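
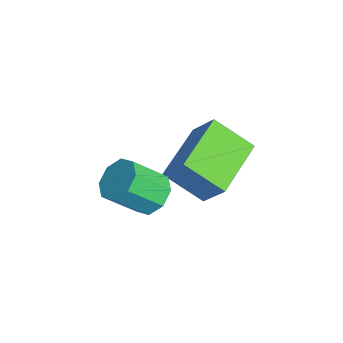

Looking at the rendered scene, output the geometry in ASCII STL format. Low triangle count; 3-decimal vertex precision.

solid 
facet normal -0.017 0.717 -0.697
outer loop
vertex 4.127 -2.688 -3.651
vertex 3.821 -3.052 -4.018
vertex 3.673 -2.648 -3.599
endloop
endfacet
facet normal 0.142 0.692 0.708
outer loop
vertex 4.127 -2.688 -3.651
vertex 3.673 -2.648 -3.599
vertex 4.145 -3.505 -2.856
endloop
endfacet
facet normal 0.143 0.692 0.707
outer loop
vertex 4.145 -3.505 -2.856
vertex 3.673 -2.648 -3.599
vertex 3.69 -3.464 -2.804
endloop
endfacet
facet normal 0.015 -0.716 0.698
outer loop
vertex 4.145 -3.505 -2.856
vertex 3.69 -3.464 -2.804
vertex 3.839 -3.868 -3.222
endloop
endfacet
facet normal -0.015 0.717 -0.697
outer loop
vertex 3.673 -2.648 -3.599
vertex 3.821 -3.052 -4.018
vertex 3.305 -2.844 -3.793
endloop
endfacet
facet normal -0.600 0.552 0.579
outer loop
vertex 3.673 -2.648 -3.599
vertex 3.305 -2.844 -3.793
vertex 3.69 -3.464 -2.804
endloop
endfacet
facet normal -0.602 0.550 0.579
outer loop
vertex 3.69 -3.464 -2.804
vertex 3.305 -2.844 -3.793
vertex 3.323 -3.661 -2.998
endloop
endfacet
facet normal 0.016 -0.716 0.698
outer loop
vertex 3.69 -3.464 -2.804
vertex 3.323 -3.661 -2.998
vertex 3.839 -3.868 -3.222
endloop
endfacet
facet normal -0.016 0.716 -0.698
outer loop
vertex 3.305 -2.844 -3.793
vertex 3.821 -3.052 -4.018
vertex 3.24 -3.162 -4.118
endloop
endfacet
facet normal -0.990 0.088 0.112
outer loop
vertex 3.305 -2.844 -3.793
vertex 3.24 -3.162 -4.118
vertex 3.323 -3.661 -2.998
endloop
endfacet
facet normal -0.990 0.088 0.112
outer loop
vertex 3.323 -3.661 -2.998
vertex 3.24 -3.162 -4.118
vertex 3.258 -3.978 -3.323
endloop
endfacet
facet normal 0.015 -0.717 0.697
outer loop
vertex 3.323 -3.661 -2.998
vertex 3.258 -3.978 -3.323
vertex 3.839 -3.868 -3.222
endloop
endfacet
facet normal -0.016 0.716 -0.698
outer loop
vertex 3.24 -3.162 -4.118
vertex 3.821 -3.052 -4.018
vertex 3.515 -3.415 -4.384
endloop
endfacet
facet normal -0.800 -0.427 -0.421
outer loop
vertex 3.24 -3.162 -4.118
vertex 3.515 -3.415 -4.384
vertex 3.258 -3.978 -3.323
endloop
endfacet
facet normal -0.801 -0.427 -0.420
outer loop
vertex 3.258 -3.978 -3.323
vertex 3.515 -3.415 -4.384
vertex 3.533 -4.232 -3.589
endloop
endfacet
facet normal 0.014 -0.716 0.698
outer loop
vertex 3.258 -3.978 -3.323
vertex 3.533 -4.232 -3.589
vertex 3.839 -3.868 -3.222
endloop
endfacet
facet normal -0.015 0.716 -0.698
outer loop
vertex 3.515 -3.415 -4.384
vertex 3.821 -3.052 -4.018
vertex 3.97 -3.456 -4.436
endloop
endfacet
facet normal -0.143 -0.692 -0.708
outer loop
vertex 3.515 -3.415 -4.384
vertex 3.97 -3.456 -4.436
vertex 3.533 -4.232 -3.589
endloop
endfacet
facet normal -0.142 -0.692 -0.708
outer loop
vertex 3.533 -4.232 -3.589
vertex 3.97 -3.456 -4.436
vertex 3.987 -4.272 -3.641
endloop
endfacet
facet normal 0.017 -0.717 0.697
outer loop
vertex 3.533 -4.232 -3.589
vertex 3.987 -4.272 -3.641
vertex 3.839 -3.868 -3.222
endloop
endfacet
facet normal -0.016 0.716 -0.698
outer loop
vertex 3.97 -3.456 -4.436
vertex 3.821 -3.052 -4.018
vertex 4.337 -3.259 -4.242
endloop
endfacet
facet normal 0.602 -0.551 -0.578
outer loop
vertex 3.97 -3.456 -4.436
vertex 4.337 -3.259 -4.242
vertex 3.987 -4.272 -3.641
endloop
endfacet
facet normal 0.600 -0.551 -0.580
outer loop
vertex 3.987 -4.272 -3.641
vertex 4.337 -3.259 -4.242
vertex 4.355 -4.076 -3.447
endloop
endfacet
facet normal 0.015 -0.717 0.697
outer loop
vertex 3.987 -4.272 -3.641
vertex 4.355 -4.076 -3.447
vertex 3.839 -3.868 -3.222
endloop
endfacet
facet normal -0.015 0.717 -0.697
outer loop
vertex 4.337 -3.259 -4.242
vertex 3.821 -3.052 -4.018
vertex 4.402 -2.942 -3.917
endloop
endfacet
facet normal 0.990 -0.088 -0.112
outer loop
vertex 4.337 -3.259 -4.242
vertex 4.402 -2.942 -3.917
vertex 4.355 -4.076 -3.447
endloop
endfacet
facet normal 0.990 -0.088 -0.112
outer loop
vertex 4.355 -4.076 -3.447
vertex 4.402 -2.942 -3.917
vertex 4.42 -3.758 -3.122
endloop
endfacet
facet normal 0.016 -0.716 0.698
outer loop
vertex 4.355 -4.076 -3.447
vertex 4.42 -3.758 -3.122
vertex 3.839 -3.868 -3.222
endloop
endfacet
facet normal -0.014 0.716 -0.698
outer loop
vertex 4.402 -2.942 -3.917
vertex 3.821 -3.052 -4.018
vertex 4.127 -2.688 -3.651
endloop
endfacet
facet normal 0.801 0.427 0.420
outer loop
vertex 4.402 -2.942 -3.917
vertex 4.127 -2.688 -3.651
vertex 4.42 -3.758 -3.122
endloop
endfacet
facet normal 0.800 0.427 0.421
outer loop
vertex 4.42 -3.758 -3.122
vertex 4.127 -2.688 -3.651
vertex 4.145 -3.505 -2.856
endloop
endfacet
facet normal 0.016 -0.716 0.698
outer loop
vertex 4.42 -3.758 -3.122
vertex 4.145 -3.505 -2.856
vertex 3.839 -3.868 -3.222
endloop
endfacet
facet normal -0.433 -0.687 0.584
outer loop
vertex 3.627 -2.276 -3.259
vertex 2.421 -1.232 -2.925
vertex 3.082 -2.64 -4.092
endloop
endfacet
facet normal 0.740 -0.640 -0.205
outer loop
vertex 3.619 -1.788 -4.815
vertex 3.627 -2.276 -3.259
vertex 3.082 -2.64 -4.092
endloop
endfacet
facet normal -0.434 -0.687 0.583
outer loop
vertex 3.082 -2.64 -4.092
vertex 2.421 -1.232 -2.925
vertex 1.876 -1.595 -3.758
endloop
endfacet
facet normal -0.515 -0.343 -0.786
outer loop
vertex 1.876 -1.595 -3.758
vertex 3.619 -1.788 -4.815
vertex 3.082 -2.64 -4.092
endloop
endfacet
facet normal 0.514 0.343 0.786
outer loop
vertex 3.627 -2.276 -3.259
vertex 2.958 -0.38 -3.648
vertex 2.421 -1.232 -2.925
endloop
endfacet
facet normal 0.740 -0.641 -0.205
outer loop
vertex 4.164 -1.425 -3.982
vertex 3.627 -2.276 -3.259
vertex 3.619 -1.788 -4.815
endloop
endfacet
facet normal 0.515 0.343 0.786
outer loop
vertex 4.164 -1.425 -3.982
vertex 2.958 -0.38 -3.648
vertex 3.627 -2.276 -3.259
endloop
endfacet
facet normal -0.740 0.640 0.205
outer loop
vertex 2.421 -1.232 -2.925
vertex 2.958 -0.38 -3.648
vertex 1.876 -1.595 -3.758
endloop
endfacet
facet normal -0.515 -0.343 -0.786
outer loop
vertex 2.413 -0.744 -4.481
vertex 3.619 -1.788 -4.815
vertex 1.876 -1.595 -3.758
endloop
endfacet
facet normal -0.740 0.641 0.204
outer loop
vertex 1.876 -1.595 -3.758
vertex 2.958 -0.38 -3.648
vertex 2.413 -0.744 -4.481
endloop
endfacet
facet normal 0.433 0.687 -0.583
outer loop
vertex 2.413 -0.744 -4.481
vertex 4.164 -1.425 -3.982
vertex 3.619 -1.788 -4.815
endloop
endfacet
facet normal 0.433 0.687 -0.584
outer loop
vertex 2.958 -0.38 -3.648
vertex 4.164 -1.425 -3.982
vertex 2.413 -0.744 -4.481
endloop
endfacet

endsolid


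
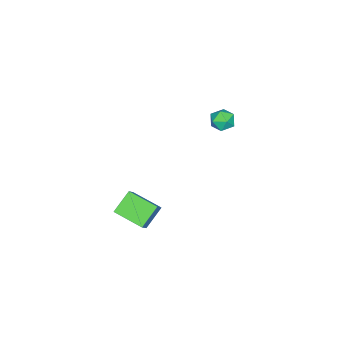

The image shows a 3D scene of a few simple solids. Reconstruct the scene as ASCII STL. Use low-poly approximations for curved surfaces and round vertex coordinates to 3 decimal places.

solid 
facet normal -0.909 0.306 0.284
outer loop
vertex -4.272 3.755 -1.721
vertex -4.255 3.232 -1.102
vertex -3.971 3.985 -1.005
endloop
endfacet
facet normal -0.551 0.834 -0.036
outer loop
vertex -4.272 3.755 -1.721
vertex -3.971 3.985 -1.005
vertex -3.598 4.202 -1.69
endloop
endfacet
facet normal -0.377 0.616 -0.692
outer loop
vertex -4.272 3.755 -1.721
vertex -3.598 4.202 -1.69
vertex -3.651 3.584 -2.211
endloop
endfacet
facet normal -0.627 -0.048 -0.778
outer loop
vertex -4.272 3.755 -1.721
vertex -3.651 3.584 -2.211
vertex -4.057 2.985 -1.847
endloop
endfacet
facet normal -0.955 -0.238 -0.175
outer loop
vertex -4.272 3.755 -1.721
vertex -4.057 2.985 -1.847
vertex -4.255 3.232 -1.102
endloop
endfacet
facet normal 0.055 0.943 0.328
outer loop
vertex -3.598 4.202 -1.69
vertex -3.971 3.985 -1.005
vertex -3.163 3.955 -1.053
endloop
endfacet
facet normal -0.526 0.089 0.846
outer loop
vertex -3.971 3.985 -1.005
vertex -4.255 3.232 -1.102
vertex -3.569 3.356 -0.689
endloop
endfacet
facet normal -0.601 -0.793 0.103
outer loop
vertex -4.255 3.232 -1.102
vertex -4.057 2.985 -1.847
vertex -3.622 2.738 -1.21
endloop
endfacet
facet normal -0.070 -0.483 -0.873
outer loop
vertex -4.057 2.985 -1.847
vertex -3.651 3.584 -2.211
vertex -3.249 2.955 -1.895
endloop
endfacet
facet normal 0.335 0.590 -0.734
outer loop
vertex -3.651 3.584 -2.211
vertex -3.598 4.202 -1.69
vertex -2.965 3.708 -1.798
endloop
endfacet
facet normal 0.627 0.048 0.778
outer loop
vertex -2.948 3.185 -1.179
vertex -3.163 3.955 -1.053
vertex -3.569 3.356 -0.689
endloop
endfacet
facet normal 0.377 -0.616 0.692
outer loop
vertex -2.948 3.185 -1.179
vertex -3.569 3.356 -0.689
vertex -3.622 2.738 -1.21
endloop
endfacet
facet normal 0.551 -0.834 0.036
outer loop
vertex -2.948 3.185 -1.179
vertex -3.622 2.738 -1.21
vertex -3.249 2.955 -1.895
endloop
endfacet
facet normal 0.909 -0.306 -0.284
outer loop
vertex -2.948 3.185 -1.179
vertex -3.249 2.955 -1.895
vertex -2.965 3.708 -1.798
endloop
endfacet
facet normal 0.955 0.238 0.175
outer loop
vertex -2.948 3.185 -1.179
vertex -2.965 3.708 -1.798
vertex -3.163 3.955 -1.053
endloop
endfacet
facet normal 0.070 0.483 0.873
outer loop
vertex -3.569 3.356 -0.689
vertex -3.163 3.955 -1.053
vertex -3.971 3.985 -1.005
endloop
endfacet
facet normal -0.335 -0.590 0.734
outer loop
vertex -3.622 2.738 -1.21
vertex -3.569 3.356 -0.689
vertex -4.255 3.232 -1.102
endloop
endfacet
facet normal -0.055 -0.943 -0.328
outer loop
vertex -3.249 2.955 -1.895
vertex -3.622 2.738 -1.21
vertex -4.057 2.985 -1.847
endloop
endfacet
facet normal 0.526 -0.089 -0.846
outer loop
vertex -2.965 3.708 -1.798
vertex -3.249 2.955 -1.895
vertex -3.651 3.584 -2.211
endloop
endfacet
facet normal 0.601 0.793 -0.103
outer loop
vertex -3.163 3.955 -1.053
vertex -2.965 3.708 -1.798
vertex -3.598 4.202 -1.69
endloop
endfacet
facet normal -0.663 -0.147 -0.734
outer loop
vertex 2.784 1.273 -3.422
vertex 2.901 3.031 -3.88
vertex 3.91 0.95 -4.375
endloop
endfacet
facet normal -0.064 -0.966 0.251
outer loop
vertex 4.719 1.129 -3.48
vertex 2.784 1.273 -3.422
vertex 3.91 0.95 -4.375
endloop
endfacet
facet normal -0.663 -0.147 -0.734
outer loop
vertex 3.91 0.95 -4.375
vertex 2.901 3.031 -3.88
vertex 4.027 2.708 -4.833
endloop
endfacet
facet normal 0.746 -0.214 -0.631
outer loop
vertex 4.027 2.708 -4.833
vertex 4.719 1.129 -3.48
vertex 3.91 0.95 -4.375
endloop
endfacet
facet normal -0.746 0.214 0.631
outer loop
vertex 2.784 1.273 -3.422
vertex 3.71 3.21 -2.985
vertex 2.901 3.031 -3.88
endloop
endfacet
facet normal -0.064 -0.966 0.251
outer loop
vertex 3.593 1.452 -2.527
vertex 2.784 1.273 -3.422
vertex 4.719 1.129 -3.48
endloop
endfacet
facet normal -0.746 0.214 0.631
outer loop
vertex 3.593 1.452 -2.527
vertex 3.71 3.21 -2.985
vertex 2.784 1.273 -3.422
endloop
endfacet
facet normal 0.064 0.966 -0.251
outer loop
vertex 2.901 3.031 -3.88
vertex 3.71 3.21 -2.985
vertex 4.027 2.708 -4.833
endloop
endfacet
facet normal 0.746 -0.214 -0.631
outer loop
vertex 4.836 2.887 -3.938
vertex 4.719 1.129 -3.48
vertex 4.027 2.708 -4.833
endloop
endfacet
facet normal 0.064 0.966 -0.251
outer loop
vertex 4.027 2.708 -4.833
vertex 3.71 3.21 -2.985
vertex 4.836 2.887 -3.938
endloop
endfacet
facet normal 0.663 0.147 0.734
outer loop
vertex 4.836 2.887 -3.938
vertex 3.593 1.452 -2.527
vertex 4.719 1.129 -3.48
endloop
endfacet
facet normal 0.663 0.147 0.734
outer loop
vertex 3.71 3.21 -2.985
vertex 3.593 1.452 -2.527
vertex 4.836 2.887 -3.938
endloop
endfacet

endsolid


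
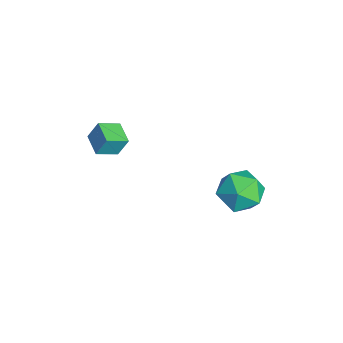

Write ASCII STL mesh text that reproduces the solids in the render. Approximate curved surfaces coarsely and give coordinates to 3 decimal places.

solid 
facet normal 0.307 0.913 0.267
outer loop
vertex 2.923 3.242 0.968
vertex 3.228 2.854 1.943
vertex 3.938 2.859 1.111
endloop
endfacet
facet normal 0.371 0.819 -0.437
outer loop
vertex 2.923 3.242 0.968
vertex 3.938 2.859 1.111
vertex 3.388 2.62 0.197
endloop
endfacet
facet normal -0.274 0.661 -0.699
outer loop
vertex 2.923 3.242 0.968
vertex 3.388 2.62 0.197
vertex 2.339 2.467 0.464
endloop
endfacet
facet normal -0.737 0.657 -0.156
outer loop
vertex 2.923 3.242 0.968
vertex 2.339 2.467 0.464
vertex 2.24 2.612 1.543
endloop
endfacet
facet normal -0.378 0.813 0.442
outer loop
vertex 2.923 3.242 0.968
vertex 2.24 2.612 1.543
vertex 3.228 2.854 1.943
endloop
endfacet
facet normal 0.797 0.257 -0.547
outer loop
vertex 3.388 2.62 0.197
vertex 3.938 2.859 1.111
vertex 3.98 1.848 0.697
endloop
endfacet
facet normal 0.693 0.410 0.593
outer loop
vertex 3.938 2.859 1.111
vertex 3.228 2.854 1.943
vertex 3.881 1.993 1.776
endloop
endfacet
facet normal -0.415 0.248 0.875
outer loop
vertex 3.228 2.854 1.943
vertex 2.24 2.612 1.543
vertex 2.832 1.84 2.043
endloop
endfacet
facet normal -0.996 -0.004 -0.091
outer loop
vertex 2.24 2.612 1.543
vertex 2.339 2.467 0.464
vertex 2.282 1.601 1.129
endloop
endfacet
facet normal -0.247 0.001 -0.969
outer loop
vertex 2.339 2.467 0.464
vertex 3.388 2.62 0.197
vertex 2.992 1.606 0.297
endloop
endfacet
facet normal 0.737 -0.657 0.156
outer loop
vertex 3.297 1.218 1.272
vertex 3.98 1.848 0.697
vertex 3.881 1.993 1.776
endloop
endfacet
facet normal 0.274 -0.661 0.699
outer loop
vertex 3.297 1.218 1.272
vertex 3.881 1.993 1.776
vertex 2.832 1.84 2.043
endloop
endfacet
facet normal -0.371 -0.819 0.437
outer loop
vertex 3.297 1.218 1.272
vertex 2.832 1.84 2.043
vertex 2.282 1.601 1.129
endloop
endfacet
facet normal -0.307 -0.913 -0.267
outer loop
vertex 3.297 1.218 1.272
vertex 2.282 1.601 1.129
vertex 2.992 1.606 0.297
endloop
endfacet
facet normal 0.378 -0.813 -0.442
outer loop
vertex 3.297 1.218 1.272
vertex 2.992 1.606 0.297
vertex 3.98 1.848 0.697
endloop
endfacet
facet normal 0.996 0.004 0.091
outer loop
vertex 3.881 1.993 1.776
vertex 3.98 1.848 0.697
vertex 3.938 2.859 1.111
endloop
endfacet
facet normal 0.247 -0.001 0.969
outer loop
vertex 2.832 1.84 2.043
vertex 3.881 1.993 1.776
vertex 3.228 2.854 1.943
endloop
endfacet
facet normal -0.797 -0.257 0.547
outer loop
vertex 2.282 1.601 1.129
vertex 2.832 1.84 2.043
vertex 2.24 2.612 1.543
endloop
endfacet
facet normal -0.693 -0.410 -0.593
outer loop
vertex 2.992 1.606 0.297
vertex 2.282 1.601 1.129
vertex 2.339 2.467 0.464
endloop
endfacet
facet normal 0.415 -0.248 -0.875
outer loop
vertex 3.98 1.848 0.697
vertex 2.992 1.606 0.297
vertex 3.388 2.62 0.197
endloop
endfacet
facet normal -0.959 -0.231 0.166
outer loop
vertex -0.861 -3.017 2.217
vertex -1.159 -2.102 1.772
vertex -0.907 -3.466 1.325
endloop
endfacet
facet normal 0.281 -0.863 0.420
outer loop
vertex 0.119 -3.218 1.148
vertex -0.861 -3.017 2.217
vertex -0.907 -3.466 1.325
endloop
endfacet
facet normal -0.959 -0.231 0.165
outer loop
vertex -0.907 -3.466 1.325
vertex -1.159 -2.102 1.772
vertex -1.204 -2.551 0.88
endloop
endfacet
facet normal -0.045 -0.449 -0.892
outer loop
vertex -1.204 -2.551 0.88
vertex 0.119 -3.218 1.148
vertex -0.907 -3.466 1.325
endloop
endfacet
facet normal 0.045 0.449 0.892
outer loop
vertex -0.861 -3.017 2.217
vertex -0.133 -1.854 1.595
vertex -1.159 -2.102 1.772
endloop
endfacet
facet normal 0.281 -0.863 0.420
outer loop
vertex 0.164 -2.769 2.04
vertex -0.861 -3.017 2.217
vertex 0.119 -3.218 1.148
endloop
endfacet
facet normal 0.046 0.449 0.892
outer loop
vertex 0.164 -2.769 2.04
vertex -0.133 -1.854 1.595
vertex -0.861 -3.017 2.217
endloop
endfacet
facet normal -0.281 0.863 -0.420
outer loop
vertex -1.159 -2.102 1.772
vertex -0.133 -1.854 1.595
vertex -1.204 -2.551 0.88
endloop
endfacet
facet normal -0.046 -0.449 -0.892
outer loop
vertex -0.179 -2.303 0.703
vertex 0.119 -3.218 1.148
vertex -1.204 -2.551 0.88
endloop
endfacet
facet normal -0.281 0.863 -0.420
outer loop
vertex -1.204 -2.551 0.88
vertex -0.133 -1.854 1.595
vertex -0.179 -2.303 0.703
endloop
endfacet
facet normal 0.959 0.232 -0.165
outer loop
vertex -0.179 -2.303 0.703
vertex 0.164 -2.769 2.04
vertex 0.119 -3.218 1.148
endloop
endfacet
facet normal 0.959 0.231 -0.166
outer loop
vertex -0.133 -1.854 1.595
vertex 0.164 -2.769 2.04
vertex -0.179 -2.303 0.703
endloop
endfacet

endsolid


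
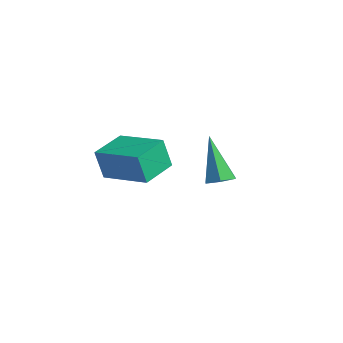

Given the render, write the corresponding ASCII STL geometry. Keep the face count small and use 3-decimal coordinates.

solid 
facet normal -0.941 -0.233 -0.245
outer loop
vertex 2.599 -4.418 -1.452
vertex 2.264 -3.176 -1.348
vertex 2.838 -4.265 -2.514
endloop
endfacet
facet normal 0.259 -0.962 -0.080
outer loop
vertex 4.456 -3.864 -2.092
vertex 2.599 -4.418 -1.452
vertex 2.838 -4.265 -2.514
endloop
endfacet
facet normal -0.941 -0.233 -0.245
outer loop
vertex 2.838 -4.265 -2.514
vertex 2.264 -3.176 -1.348
vertex 2.503 -3.023 -2.411
endloop
endfacet
facet normal 0.218 0.139 -0.966
outer loop
vertex 2.503 -3.023 -2.411
vertex 4.456 -3.864 -2.092
vertex 2.838 -4.265 -2.514
endloop
endfacet
facet normal -0.217 -0.140 0.966
outer loop
vertex 2.599 -4.418 -1.452
vertex 3.882 -2.775 -0.926
vertex 2.264 -3.176 -1.348
endloop
endfacet
facet normal 0.259 -0.962 -0.080
outer loop
vertex 4.217 -4.017 -1.029
vertex 2.599 -4.418 -1.452
vertex 4.456 -3.864 -2.092
endloop
endfacet
facet normal -0.218 -0.139 0.966
outer loop
vertex 4.217 -4.017 -1.029
vertex 3.882 -2.775 -0.926
vertex 2.599 -4.418 -1.452
endloop
endfacet
facet normal -0.259 0.962 0.080
outer loop
vertex 2.264 -3.176 -1.348
vertex 3.882 -2.775 -0.926
vertex 2.503 -3.023 -2.411
endloop
endfacet
facet normal 0.218 0.140 -0.966
outer loop
vertex 4.121 -2.622 -1.988
vertex 4.456 -3.864 -2.092
vertex 2.503 -3.023 -2.411
endloop
endfacet
facet normal -0.259 0.962 0.080
outer loop
vertex 2.503 -3.023 -2.411
vertex 3.882 -2.775 -0.926
vertex 4.121 -2.622 -1.988
endloop
endfacet
facet normal 0.941 0.233 0.245
outer loop
vertex 4.121 -2.622 -1.988
vertex 4.217 -4.017 -1.029
vertex 4.456 -3.864 -2.092
endloop
endfacet
facet normal 0.941 0.233 0.245
outer loop
vertex 3.882 -2.775 -0.926
vertex 4.217 -4.017 -1.029
vertex 4.121 -2.622 -1.988
endloop
endfacet
facet normal 0.490 -0.143 -0.860
outer loop
vertex 3.432 -0.07 -4.166
vertex 3.048 0.251 -4.438
vertex 3.513 0.492 -4.213
endloop
endfacet
facet normal 0.704 -0.042 0.709
outer loop
vertex 3.432 -0.07 -4.166
vertex 3.513 0.492 -4.213
vertex 2.152 0.509 -2.862
endloop
endfacet
facet normal 0.489 -0.140 -0.861
outer loop
vertex 3.513 0.492 -4.213
vertex 3.048 0.251 -4.438
vertex 3.128 0.813 -4.484
endloop
endfacet
facet normal 0.406 0.823 0.398
outer loop
vertex 3.513 0.492 -4.213
vertex 3.128 0.813 -4.484
vertex 2.152 0.509 -2.862
endloop
endfacet
facet normal 0.489 -0.140 -0.861
outer loop
vertex 3.128 0.813 -4.484
vertex 3.048 0.251 -4.438
vertex 2.663 0.572 -4.709
endloop
endfacet
facet normal -0.425 0.901 -0.087
outer loop
vertex 3.128 0.813 -4.484
vertex 2.663 0.572 -4.709
vertex 2.152 0.509 -2.862
endloop
endfacet
facet normal 0.488 -0.142 -0.861
outer loop
vertex 2.663 0.572 -4.709
vertex 3.048 0.251 -4.438
vertex 2.583 0.01 -4.662
endloop
endfacet
facet normal -0.958 0.115 -0.261
outer loop
vertex 2.663 0.572 -4.709
vertex 2.583 0.01 -4.662
vertex 2.152 0.509 -2.862
endloop
endfacet
facet normal 0.488 -0.142 -0.861
outer loop
vertex 2.583 0.01 -4.662
vertex 3.048 0.251 -4.438
vertex 2.967 -0.311 -4.391
endloop
endfacet
facet normal -0.661 -0.749 0.049
outer loop
vertex 2.583 0.01 -4.662
vertex 2.967 -0.311 -4.391
vertex 2.152 0.509 -2.862
endloop
endfacet
facet normal 0.490 -0.143 -0.860
outer loop
vertex 2.967 -0.311 -4.391
vertex 3.048 0.251 -4.438
vertex 3.432 -0.07 -4.166
endloop
endfacet
facet normal 0.170 -0.828 0.535
outer loop
vertex 2.967 -0.311 -4.391
vertex 3.432 -0.07 -4.166
vertex 2.152 0.509 -2.862
endloop
endfacet

endsolid


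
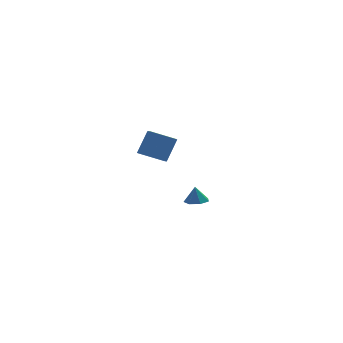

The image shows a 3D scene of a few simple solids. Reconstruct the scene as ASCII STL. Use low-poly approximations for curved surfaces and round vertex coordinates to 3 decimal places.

solid 
facet normal -0.480 -0.313 -0.820
outer loop
vertex -0.943 3.06 -3.118
vertex -0.572 4.594 -3.92
vertex 0.599 2.356 -3.752
endloop
endfacet
facet normal -0.209 -0.866 0.453
outer loop
vertex 1.472 2.926 -2.26
vertex -0.943 3.06 -3.118
vertex 0.599 2.356 -3.752
endloop
endfacet
facet normal -0.480 -0.313 -0.820
outer loop
vertex 0.599 2.356 -3.752
vertex -0.572 4.594 -3.92
vertex 0.97 3.89 -4.554
endloop
endfacet
facet normal 0.852 -0.389 -0.350
outer loop
vertex 0.97 3.89 -4.554
vertex 1.472 2.926 -2.26
vertex 0.599 2.356 -3.752
endloop
endfacet
facet normal -0.852 0.389 0.350
outer loop
vertex -0.943 3.06 -3.118
vertex 0.301 5.164 -2.428
vertex -0.572 4.594 -3.92
endloop
endfacet
facet normal -0.209 -0.866 0.453
outer loop
vertex -0.07 3.63 -1.626
vertex -0.943 3.06 -3.118
vertex 1.472 2.926 -2.26
endloop
endfacet
facet normal -0.852 0.389 0.350
outer loop
vertex -0.07 3.63 -1.626
vertex 0.301 5.164 -2.428
vertex -0.943 3.06 -3.118
endloop
endfacet
facet normal 0.209 0.866 -0.453
outer loop
vertex -0.572 4.594 -3.92
vertex 0.301 5.164 -2.428
vertex 0.97 3.89 -4.554
endloop
endfacet
facet normal 0.852 -0.389 -0.350
outer loop
vertex 1.843 4.46 -3.062
vertex 1.472 2.926 -2.26
vertex 0.97 3.89 -4.554
endloop
endfacet
facet normal 0.209 0.866 -0.453
outer loop
vertex 0.97 3.89 -4.554
vertex 0.301 5.164 -2.428
vertex 1.843 4.46 -3.062
endloop
endfacet
facet normal 0.480 0.313 0.820
outer loop
vertex 1.843 4.46 -3.062
vertex -0.07 3.63 -1.626
vertex 1.472 2.926 -2.26
endloop
endfacet
facet normal 0.480 0.313 0.820
outer loop
vertex 0.301 5.164 -2.428
vertex -0.07 3.63 -1.626
vertex 1.843 4.46 -3.062
endloop
endfacet
facet normal 0.025 -0.200 -0.979
outer loop
vertex 0.791 -4.586 -3.57
vertex 0.233 -4.097 -3.684
vertex 0.973 -3.972 -3.691
endloop
endfacet
facet normal 0.798 -0.120 0.590
outer loop
vertex 0.791 -4.586 -3.57
vertex 0.973 -3.972 -3.691
vertex 0.207 -3.883 -2.636
endloop
endfacet
facet normal 0.025 -0.201 -0.979
outer loop
vertex 0.973 -3.972 -3.691
vertex 0.233 -4.097 -3.684
vertex 0.598 -3.453 -3.807
endloop
endfacet
facet normal 0.677 0.588 0.442
outer loop
vertex 0.973 -3.972 -3.691
vertex 0.598 -3.453 -3.807
vertex 0.207 -3.883 -2.636
endloop
endfacet
facet normal 0.024 -0.201 -0.979
outer loop
vertex 0.598 -3.453 -3.807
vertex 0.233 -4.097 -3.684
vertex -0.052 -3.419 -3.83
endloop
endfacet
facet normal 0.036 0.934 0.355
outer loop
vertex 0.598 -3.453 -3.807
vertex -0.052 -3.419 -3.83
vertex 0.207 -3.883 -2.636
endloop
endfacet
facet normal 0.026 -0.200 -0.979
outer loop
vertex -0.052 -3.419 -3.83
vertex 0.233 -4.097 -3.684
vertex -0.487 -3.896 -3.744
endloop
endfacet
facet normal -0.642 0.657 0.395
outer loop
vertex -0.052 -3.419 -3.83
vertex -0.487 -3.896 -3.744
vertex 0.207 -3.883 -2.636
endloop
endfacet
facet normal 0.025 -0.201 -0.979
outer loop
vertex -0.487 -3.896 -3.744
vertex 0.233 -4.097 -3.684
vertex -0.379 -4.524 -3.612
endloop
endfacet
facet normal -0.847 -0.034 0.531
outer loop
vertex -0.487 -3.896 -3.744
vertex -0.379 -4.524 -3.612
vertex 0.207 -3.883 -2.636
endloop
endfacet
facet normal 0.025 -0.200 -0.979
outer loop
vertex -0.379 -4.524 -3.612
vertex 0.233 -4.097 -3.684
vertex 0.189 -4.831 -3.535
endloop
endfacet
facet normal -0.424 -0.619 0.661
outer loop
vertex -0.379 -4.524 -3.612
vertex 0.189 -4.831 -3.535
vertex 0.207 -3.883 -2.636
endloop
endfacet
facet normal 0.025 -0.200 -0.979
outer loop
vertex 0.189 -4.831 -3.535
vertex 0.233 -4.097 -3.684
vertex 0.791 -4.586 -3.57
endloop
endfacet
facet normal 0.308 -0.658 0.687
outer loop
vertex 0.189 -4.831 -3.535
vertex 0.791 -4.586 -3.57
vertex 0.207 -3.883 -2.636
endloop
endfacet

endsolid


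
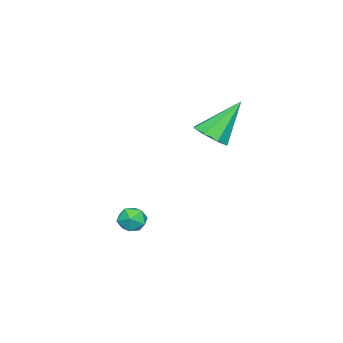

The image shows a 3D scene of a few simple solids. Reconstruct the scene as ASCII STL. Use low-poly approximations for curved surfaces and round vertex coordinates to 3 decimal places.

solid 
facet normal 0.445 -0.410 -0.796
outer loop
vertex -1.366 -0.759 0.479
vertex -1.936 -1.29 0.434
vertex -1.819 -0.58 0.134
endloop
endfacet
facet normal 0.292 0.950 0.109
outer loop
vertex -1.366 -0.759 0.479
vertex -1.819 -0.58 0.134
vertex -2.804 -0.49 1.986
endloop
endfacet
facet normal 0.445 -0.410 -0.796
outer loop
vertex -1.819 -0.58 0.134
vertex -1.936 -1.29 0.434
vertex -2.34 -0.816 -0.036
endloop
endfacet
facet normal -0.340 0.913 -0.225
outer loop
vertex -1.819 -0.58 0.134
vertex -2.34 -0.816 -0.036
vertex -2.804 -0.49 1.986
endloop
endfacet
facet normal 0.445 -0.410 -0.796
outer loop
vertex -2.34 -0.816 -0.036
vertex -1.936 -1.29 0.434
vertex -2.624 -1.33 0.07
endloop
endfacet
facet normal -0.866 0.423 -0.267
outer loop
vertex -2.34 -0.816 -0.036
vertex -2.624 -1.33 0.07
vertex -2.804 -0.49 1.986
endloop
endfacet
facet normal 0.445 -0.410 -0.796
outer loop
vertex -2.624 -1.33 0.07
vertex -1.936 -1.29 0.434
vertex -2.506 -1.821 0.389
endloop
endfacet
facet normal -0.974 -0.228 0.009
outer loop
vertex -2.624 -1.33 0.07
vertex -2.506 -1.821 0.389
vertex -2.804 -0.49 1.986
endloop
endfacet
facet normal 0.445 -0.410 -0.796
outer loop
vertex -2.506 -1.821 0.389
vertex -1.936 -1.29 0.434
vertex -2.053 -2.0 0.734
endloop
endfacet
facet normal -0.600 -0.666 0.443
outer loop
vertex -2.506 -1.821 0.389
vertex -2.053 -2.0 0.734
vertex -2.804 -0.49 1.986
endloop
endfacet
facet normal 0.445 -0.410 -0.796
outer loop
vertex -2.053 -2.0 0.734
vertex -1.936 -1.29 0.434
vertex -1.532 -1.764 0.904
endloop
endfacet
facet normal 0.031 -0.629 0.777
outer loop
vertex -2.053 -2.0 0.734
vertex -1.532 -1.764 0.904
vertex -2.804 -0.49 1.986
endloop
endfacet
facet normal 0.445 -0.410 -0.796
outer loop
vertex -1.532 -1.764 0.904
vertex -1.936 -1.29 0.434
vertex -1.247 -1.249 0.798
endloop
endfacet
facet normal 0.557 -0.140 0.819
outer loop
vertex -1.532 -1.764 0.904
vertex -1.247 -1.249 0.798
vertex -2.804 -0.49 1.986
endloop
endfacet
facet normal 0.445 -0.410 -0.796
outer loop
vertex -1.247 -1.249 0.798
vertex -1.936 -1.29 0.434
vertex -1.366 -0.759 0.479
endloop
endfacet
facet normal 0.664 0.514 0.542
outer loop
vertex -1.247 -1.249 0.798
vertex -1.366 -0.759 0.479
vertex -2.804 -0.49 1.986
endloop
endfacet
facet normal 0.357 0.211 0.910
outer loop
vertex -0.209 -3.19 -3.026
vertex -0.011 -3.796 -2.963
vertex 0.379 -3.356 -3.218
endloop
endfacet
facet normal 0.381 0.786 0.487
outer loop
vertex -0.209 -3.19 -3.026
vertex 0.379 -3.356 -3.218
vertex 0.024 -2.961 -3.578
endloop
endfacet
facet normal -0.283 0.922 0.263
outer loop
vertex -0.209 -3.19 -3.026
vertex 0.024 -2.961 -3.578
vertex -0.585 -3.157 -3.545
endloop
endfacet
facet normal -0.716 0.434 0.546
outer loop
vertex -0.209 -3.19 -3.026
vertex -0.585 -3.157 -3.545
vertex -0.607 -3.673 -3.164
endloop
endfacet
facet normal -0.321 -0.006 0.947
outer loop
vertex -0.209 -3.19 -3.026
vertex -0.607 -3.673 -3.164
vertex -0.011 -3.796 -2.963
endloop
endfacet
facet normal 0.778 0.623 -0.084
outer loop
vertex 0.024 -2.961 -3.578
vertex 0.379 -3.356 -3.218
vertex 0.367 -3.427 -3.856
endloop
endfacet
facet normal 0.738 -0.306 0.601
outer loop
vertex 0.379 -3.356 -3.218
vertex -0.011 -3.796 -2.963
vertex 0.345 -3.943 -3.475
endloop
endfacet
facet normal -0.359 -0.659 0.661
outer loop
vertex -0.011 -3.796 -2.963
vertex -0.607 -3.673 -3.164
vertex -0.264 -4.139 -3.442
endloop
endfacet
facet normal -0.999 0.052 0.013
outer loop
vertex -0.607 -3.673 -3.164
vertex -0.585 -3.157 -3.545
vertex -0.619 -3.744 -3.802
endloop
endfacet
facet normal -0.296 0.844 -0.448
outer loop
vertex -0.585 -3.157 -3.545
vertex 0.024 -2.961 -3.578
vertex -0.229 -3.304 -4.057
endloop
endfacet
facet normal 0.716 -0.434 -0.546
outer loop
vertex -0.031 -3.91 -3.994
vertex 0.367 -3.427 -3.856
vertex 0.345 -3.943 -3.475
endloop
endfacet
facet normal 0.283 -0.922 -0.263
outer loop
vertex -0.031 -3.91 -3.994
vertex 0.345 -3.943 -3.475
vertex -0.264 -4.139 -3.442
endloop
endfacet
facet normal -0.381 -0.786 -0.487
outer loop
vertex -0.031 -3.91 -3.994
vertex -0.264 -4.139 -3.442
vertex -0.619 -3.744 -3.802
endloop
endfacet
facet normal -0.357 -0.211 -0.910
outer loop
vertex -0.031 -3.91 -3.994
vertex -0.619 -3.744 -3.802
vertex -0.229 -3.304 -4.057
endloop
endfacet
facet normal 0.321 0.006 -0.947
outer loop
vertex -0.031 -3.91 -3.994
vertex -0.229 -3.304 -4.057
vertex 0.367 -3.427 -3.856
endloop
endfacet
facet normal 0.999 -0.052 -0.013
outer loop
vertex 0.345 -3.943 -3.475
vertex 0.367 -3.427 -3.856
vertex 0.379 -3.356 -3.218
endloop
endfacet
facet normal 0.296 -0.844 0.448
outer loop
vertex -0.264 -4.139 -3.442
vertex 0.345 -3.943 -3.475
vertex -0.011 -3.796 -2.963
endloop
endfacet
facet normal -0.778 -0.623 0.084
outer loop
vertex -0.619 -3.744 -3.802
vertex -0.264 -4.139 -3.442
vertex -0.607 -3.673 -3.164
endloop
endfacet
facet normal -0.738 0.306 -0.601
outer loop
vertex -0.229 -3.304 -4.057
vertex -0.619 -3.744 -3.802
vertex -0.585 -3.157 -3.545
endloop
endfacet
facet normal 0.359 0.659 -0.661
outer loop
vertex 0.367 -3.427 -3.856
vertex -0.229 -3.304 -4.057
vertex 0.024 -2.961 -3.578
endloop
endfacet

endsolid


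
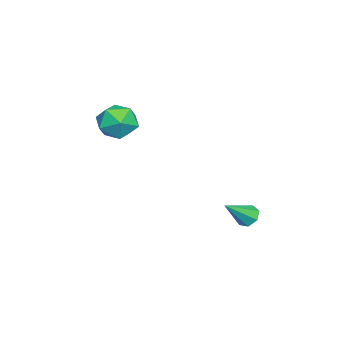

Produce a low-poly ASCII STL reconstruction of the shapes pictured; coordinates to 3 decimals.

solid 
facet normal -0.868 0.197 -0.457
outer loop
vertex -3.274 -3.133 0.4
vertex -3.772 -4.046 0.953
vertex -3.79 -2.977 1.447
endloop
endfacet
facet normal -0.490 0.794 -0.360
outer loop
vertex -3.274 -3.133 0.4
vertex -3.79 -2.977 1.447
vertex -2.764 -2.45 1.212
endloop
endfacet
facet normal 0.139 0.713 -0.687
outer loop
vertex -3.274 -3.133 0.4
vertex -2.764 -2.45 1.212
vertex -2.111 -3.193 0.573
endloop
endfacet
facet normal 0.150 0.065 -0.987
outer loop
vertex -3.274 -3.133 0.4
vertex -2.111 -3.193 0.573
vertex -2.734 -4.179 0.413
endloop
endfacet
facet normal -0.472 -0.254 -0.844
outer loop
vertex -3.274 -3.133 0.4
vertex -2.734 -4.179 0.413
vertex -3.772 -4.046 0.953
endloop
endfacet
facet normal -0.367 0.866 0.340
outer loop
vertex -2.764 -2.45 1.212
vertex -3.79 -2.977 1.447
vertex -2.946 -2.941 2.267
endloop
endfacet
facet normal -0.978 -0.101 0.182
outer loop
vertex -3.79 -2.977 1.447
vertex -3.772 -4.046 0.953
vertex -3.569 -3.927 2.107
endloop
endfacet
facet normal -0.338 -0.830 -0.444
outer loop
vertex -3.772 -4.046 0.953
vertex -2.734 -4.179 0.413
vertex -2.916 -4.67 1.468
endloop
endfacet
facet normal 0.669 -0.313 -0.674
outer loop
vertex -2.734 -4.179 0.413
vertex -2.111 -3.193 0.573
vertex -1.89 -4.143 1.233
endloop
endfacet
facet normal 0.650 0.735 -0.190
outer loop
vertex -2.111 -3.193 0.573
vertex -2.764 -2.45 1.212
vertex -1.908 -3.074 1.727
endloop
endfacet
facet normal -0.150 -0.065 0.987
outer loop
vertex -2.406 -3.987 2.28
vertex -2.946 -2.941 2.267
vertex -3.569 -3.927 2.107
endloop
endfacet
facet normal -0.139 -0.713 0.687
outer loop
vertex -2.406 -3.987 2.28
vertex -3.569 -3.927 2.107
vertex -2.916 -4.67 1.468
endloop
endfacet
facet normal 0.490 -0.794 0.360
outer loop
vertex -2.406 -3.987 2.28
vertex -2.916 -4.67 1.468
vertex -1.89 -4.143 1.233
endloop
endfacet
facet normal 0.868 -0.197 0.457
outer loop
vertex -2.406 -3.987 2.28
vertex -1.89 -4.143 1.233
vertex -1.908 -3.074 1.727
endloop
endfacet
facet normal 0.472 0.254 0.844
outer loop
vertex -2.406 -3.987 2.28
vertex -1.908 -3.074 1.727
vertex -2.946 -2.941 2.267
endloop
endfacet
facet normal -0.669 0.313 0.674
outer loop
vertex -3.569 -3.927 2.107
vertex -2.946 -2.941 2.267
vertex -3.79 -2.977 1.447
endloop
endfacet
facet normal -0.650 -0.735 0.190
outer loop
vertex -2.916 -4.67 1.468
vertex -3.569 -3.927 2.107
vertex -3.772 -4.046 0.953
endloop
endfacet
facet normal 0.367 -0.866 -0.340
outer loop
vertex -1.89 -4.143 1.233
vertex -2.916 -4.67 1.468
vertex -2.734 -4.179 0.413
endloop
endfacet
facet normal 0.978 0.101 -0.182
outer loop
vertex -1.908 -3.074 1.727
vertex -1.89 -4.143 1.233
vertex -2.111 -3.193 0.573
endloop
endfacet
facet normal 0.338 0.830 0.444
outer loop
vertex -2.946 -2.941 2.267
vertex -1.908 -3.074 1.727
vertex -2.764 -2.45 1.212
endloop
endfacet
facet normal -0.600 0.486 -0.635
outer loop
vertex -2.943 2.936 -4.864
vertex -3.487 2.782 -4.468
vertex -3.074 3.334 -4.436
endloop
endfacet
facet normal 0.922 0.381 -0.072
outer loop
vertex -2.943 2.936 -4.864
vertex -3.074 3.334 -4.436
vertex -2.393 1.898 -3.312
endloop
endfacet
facet normal -0.600 0.486 -0.635
outer loop
vertex -3.074 3.334 -4.436
vertex -3.487 2.782 -4.468
vertex -3.516 3.316 -4.032
endloop
endfacet
facet normal 0.486 0.670 0.561
outer loop
vertex -3.074 3.334 -4.436
vertex -3.516 3.316 -4.032
vertex -2.393 1.898 -3.312
endloop
endfacet
facet normal -0.600 0.486 -0.635
outer loop
vertex -3.516 3.316 -4.032
vertex -3.487 2.782 -4.468
vertex -3.936 2.895 -3.957
endloop
endfacet
facet normal -0.171 0.335 0.927
outer loop
vertex -3.516 3.316 -4.032
vertex -3.936 2.895 -3.957
vertex -2.393 1.898 -3.312
endloop
endfacet
facet normal -0.601 0.484 -0.635
outer loop
vertex -3.936 2.895 -3.957
vertex -3.487 2.782 -4.468
vertex -4.017 2.389 -4.266
endloop
endfacet
facet normal -0.551 -0.369 0.748
outer loop
vertex -3.936 2.895 -3.957
vertex -4.017 2.389 -4.266
vertex -2.393 1.898 -3.312
endloop
endfacet
facet normal -0.602 0.485 -0.635
outer loop
vertex -4.017 2.389 -4.266
vertex -3.487 2.782 -4.468
vertex -3.699 2.179 -4.728
endloop
endfacet
facet normal -0.371 -0.915 0.161
outer loop
vertex -4.017 2.389 -4.266
vertex -3.699 2.179 -4.728
vertex -2.393 1.898 -3.312
endloop
endfacet
facet normal -0.600 0.485 -0.636
outer loop
vertex -3.699 2.179 -4.728
vertex -3.487 2.782 -4.468
vertex -3.221 2.422 -4.994
endloop
endfacet
facet normal 0.234 -0.890 -0.392
outer loop
vertex -3.699 2.179 -4.728
vertex -3.221 2.422 -4.994
vertex -2.393 1.898 -3.312
endloop
endfacet
facet normal -0.600 0.485 -0.636
outer loop
vertex -3.221 2.422 -4.994
vertex -3.487 2.782 -4.468
vertex -2.943 2.936 -4.864
endloop
endfacet
facet normal 0.810 -0.313 -0.496
outer loop
vertex -3.221 2.422 -4.994
vertex -2.943 2.936 -4.864
vertex -2.393 1.898 -3.312
endloop
endfacet

endsolid


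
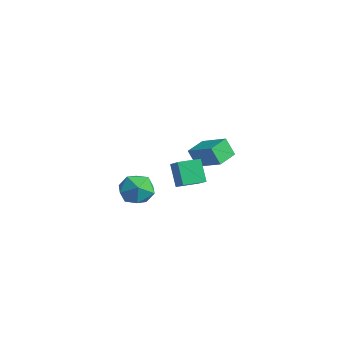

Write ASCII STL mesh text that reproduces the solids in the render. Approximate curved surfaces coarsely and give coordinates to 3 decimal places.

solid 
facet normal -0.842 -0.335 -0.422
outer loop
vertex -4.678 2.698 -0.374
vertex -5.345 4.14 -0.188
vertex -4.19 3.089 -1.66
endloop
endfacet
facet normal 0.417 -0.901 -0.116
outer loop
vertex -2.455 3.78 -0.792
vertex -4.678 2.698 -0.374
vertex -4.19 3.089 -1.66
endloop
endfacet
facet normal -0.842 -0.336 -0.421
outer loop
vertex -4.19 3.089 -1.66
vertex -5.345 4.14 -0.188
vertex -4.857 4.531 -1.475
endloop
endfacet
facet normal 0.341 0.273 -0.899
outer loop
vertex -4.857 4.531 -1.475
vertex -2.455 3.78 -0.792
vertex -4.19 3.089 -1.66
endloop
endfacet
facet normal -0.341 -0.274 0.899
outer loop
vertex -4.678 2.698 -0.374
vertex -3.61 4.831 0.68
vertex -5.345 4.14 -0.188
endloop
endfacet
facet normal 0.417 -0.901 -0.116
outer loop
vertex -2.943 3.389 0.495
vertex -4.678 2.698 -0.374
vertex -2.455 3.78 -0.792
endloop
endfacet
facet normal -0.342 -0.273 0.899
outer loop
vertex -2.943 3.389 0.495
vertex -3.61 4.831 0.68
vertex -4.678 2.698 -0.374
endloop
endfacet
facet normal -0.417 0.902 0.116
outer loop
vertex -5.345 4.14 -0.188
vertex -3.61 4.831 0.68
vertex -4.857 4.531 -1.475
endloop
endfacet
facet normal 0.341 0.274 -0.899
outer loop
vertex -3.122 5.222 -0.606
vertex -2.455 3.78 -0.792
vertex -4.857 4.531 -1.475
endloop
endfacet
facet normal -0.417 0.901 0.116
outer loop
vertex -4.857 4.531 -1.475
vertex -3.61 4.831 0.68
vertex -3.122 5.222 -0.606
endloop
endfacet
facet normal 0.843 0.335 0.421
outer loop
vertex -3.122 5.222 -0.606
vertex -2.943 3.389 0.495
vertex -2.455 3.78 -0.792
endloop
endfacet
facet normal 0.842 0.336 0.422
outer loop
vertex -3.61 4.831 0.68
vertex -2.943 3.389 0.495
vertex -3.122 5.222 -0.606
endloop
endfacet
facet normal -0.545 0.082 0.835
outer loop
vertex 0.986 -1.187 2.44
vertex 1.258 0.226 2.478
vertex -0.46 -0.883 1.466
endloop
endfacet
facet normal -0.189 -0.982 -0.026
outer loop
vertex 0.482 -1.026 0.022
vertex 0.986 -1.187 2.44
vertex -0.46 -0.883 1.466
endloop
endfacet
facet normal -0.545 0.083 0.834
outer loop
vertex -0.46 -0.883 1.466
vertex 1.258 0.226 2.478
vertex -0.188 0.531 1.503
endloop
endfacet
facet normal -0.817 0.172 -0.550
outer loop
vertex -0.188 0.531 1.503
vertex 0.482 -1.026 0.022
vertex -0.46 -0.883 1.466
endloop
endfacet
facet normal 0.817 -0.172 0.550
outer loop
vertex 0.986 -1.187 2.44
vertex 2.2 0.083 1.034
vertex 1.258 0.226 2.478
endloop
endfacet
facet normal -0.190 -0.982 -0.026
outer loop
vertex 1.928 -1.331 0.997
vertex 0.986 -1.187 2.44
vertex 0.482 -1.026 0.022
endloop
endfacet
facet normal 0.817 -0.172 0.550
outer loop
vertex 1.928 -1.331 0.997
vertex 2.2 0.083 1.034
vertex 0.986 -1.187 2.44
endloop
endfacet
facet normal 0.189 0.982 0.026
outer loop
vertex 1.258 0.226 2.478
vertex 2.2 0.083 1.034
vertex -0.188 0.531 1.503
endloop
endfacet
facet normal -0.817 0.172 -0.550
outer loop
vertex 0.754 0.387 0.06
vertex 0.482 -1.026 0.022
vertex -0.188 0.531 1.503
endloop
endfacet
facet normal 0.189 0.982 0.026
outer loop
vertex -0.188 0.531 1.503
vertex 2.2 0.083 1.034
vertex 0.754 0.387 0.06
endloop
endfacet
facet normal 0.545 -0.083 -0.834
outer loop
vertex 0.754 0.387 0.06
vertex 1.928 -1.331 0.997
vertex 0.482 -1.026 0.022
endloop
endfacet
facet normal 0.545 -0.083 -0.835
outer loop
vertex 2.2 0.083 1.034
vertex 1.928 -1.331 0.997
vertex 0.754 0.387 0.06
endloop
endfacet
facet normal -0.362 0.241 0.900
outer loop
vertex -0.215 -3.311 1.262
vertex 0.428 -4.255 1.773
vertex 0.949 -3.122 1.68
endloop
endfacet
facet normal -0.307 0.819 0.485
outer loop
vertex -0.215 -3.311 1.262
vertex 0.949 -3.122 1.68
vertex 0.584 -2.616 0.595
endloop
endfacet
facet normal -0.699 0.708 -0.100
outer loop
vertex -0.215 -3.311 1.262
vertex 0.584 -2.616 0.595
vertex -0.164 -3.436 0.018
endloop
endfacet
facet normal -0.997 0.061 -0.047
outer loop
vertex -0.215 -3.311 1.262
vertex -0.164 -3.436 0.018
vertex -0.26 -4.45 0.746
endloop
endfacet
facet normal -0.788 -0.228 0.571
outer loop
vertex -0.215 -3.311 1.262
vertex -0.26 -4.45 0.746
vertex 0.428 -4.255 1.773
endloop
endfacet
facet normal 0.374 0.882 0.286
outer loop
vertex 0.584 -2.616 0.595
vertex 0.949 -3.122 1.68
vertex 1.72 -3.13 0.694
endloop
endfacet
facet normal 0.286 -0.053 0.957
outer loop
vertex 0.949 -3.122 1.68
vertex 0.428 -4.255 1.773
vertex 1.624 -4.144 1.422
endloop
endfacet
facet normal -0.404 -0.811 0.424
outer loop
vertex 0.428 -4.255 1.773
vertex -0.26 -4.45 0.746
vertex 0.876 -4.964 0.845
endloop
endfacet
facet normal -0.741 -0.344 -0.577
outer loop
vertex -0.26 -4.45 0.746
vertex -0.164 -3.436 0.018
vertex 0.511 -4.458 -0.24
endloop
endfacet
facet normal -0.260 0.703 -0.662
outer loop
vertex -0.164 -3.436 0.018
vertex 0.584 -2.616 0.595
vertex 1.032 -3.325 -0.333
endloop
endfacet
facet normal 0.997 -0.061 0.047
outer loop
vertex 1.675 -4.269 0.178
vertex 1.72 -3.13 0.694
vertex 1.624 -4.144 1.422
endloop
endfacet
facet normal 0.699 -0.708 0.100
outer loop
vertex 1.675 -4.269 0.178
vertex 1.624 -4.144 1.422
vertex 0.876 -4.964 0.845
endloop
endfacet
facet normal 0.307 -0.819 -0.485
outer loop
vertex 1.675 -4.269 0.178
vertex 0.876 -4.964 0.845
vertex 0.511 -4.458 -0.24
endloop
endfacet
facet normal 0.362 -0.241 -0.900
outer loop
vertex 1.675 -4.269 0.178
vertex 0.511 -4.458 -0.24
vertex 1.032 -3.325 -0.333
endloop
endfacet
facet normal 0.788 0.228 -0.571
outer loop
vertex 1.675 -4.269 0.178
vertex 1.032 -3.325 -0.333
vertex 1.72 -3.13 0.694
endloop
endfacet
facet normal 0.741 0.344 0.577
outer loop
vertex 1.624 -4.144 1.422
vertex 1.72 -3.13 0.694
vertex 0.949 -3.122 1.68
endloop
endfacet
facet normal 0.260 -0.703 0.662
outer loop
vertex 0.876 -4.964 0.845
vertex 1.624 -4.144 1.422
vertex 0.428 -4.255 1.773
endloop
endfacet
facet normal -0.374 -0.882 -0.286
outer loop
vertex 0.511 -4.458 -0.24
vertex 0.876 -4.964 0.845
vertex -0.26 -4.45 0.746
endloop
endfacet
facet normal -0.286 0.053 -0.957
outer loop
vertex 1.032 -3.325 -0.333
vertex 0.511 -4.458 -0.24
vertex -0.164 -3.436 0.018
endloop
endfacet
facet normal 0.404 0.811 -0.424
outer loop
vertex 1.72 -3.13 0.694
vertex 1.032 -3.325 -0.333
vertex 0.584 -2.616 0.595
endloop
endfacet

endsolid


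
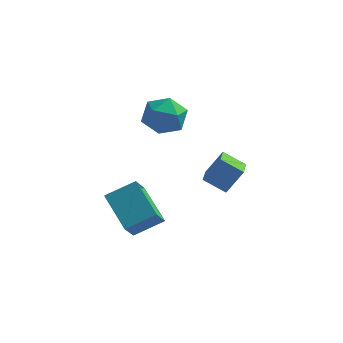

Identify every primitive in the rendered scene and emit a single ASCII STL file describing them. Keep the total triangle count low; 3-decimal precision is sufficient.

solid 
facet normal -0.190 0.900 -0.392
outer loop
vertex -0.774 1.977 -0.004
vertex -1.918 1.841 0.238
vertex -1.203 2.337 1.031
endloop
endfacet
facet normal 0.467 0.877 -0.111
outer loop
vertex -0.774 1.977 -0.004
vertex -1.203 2.337 1.031
vertex -0.167 1.779 0.985
endloop
endfacet
facet normal 0.827 0.355 -0.436
outer loop
vertex -0.774 1.977 -0.004
vertex -0.167 1.779 0.985
vertex -0.241 0.94 0.163
endloop
endfacet
facet normal 0.393 0.054 -0.918
outer loop
vertex -0.774 1.977 -0.004
vertex -0.241 0.94 0.163
vertex -1.324 0.978 -0.299
endloop
endfacet
facet normal -0.235 0.392 -0.890
outer loop
vertex -0.774 1.977 -0.004
vertex -1.324 0.978 -0.299
vertex -1.918 1.841 0.238
endloop
endfacet
facet normal 0.406 0.707 0.579
outer loop
vertex -0.167 1.779 0.985
vertex -1.203 2.337 1.031
vertex -0.936 1.522 1.839
endloop
endfacet
facet normal -0.656 0.745 0.126
outer loop
vertex -1.203 2.337 1.031
vertex -1.918 1.841 0.238
vertex -2.019 1.56 1.377
endloop
endfacet
facet normal -0.729 -0.079 -0.680
outer loop
vertex -1.918 1.841 0.238
vertex -1.324 0.978 -0.299
vertex -2.093 0.721 0.555
endloop
endfacet
facet normal 0.288 -0.625 -0.726
outer loop
vertex -1.324 0.978 -0.299
vertex -0.241 0.94 0.163
vertex -1.057 0.163 0.509
endloop
endfacet
facet normal 0.989 -0.139 0.053
outer loop
vertex -0.241 0.94 0.163
vertex -0.167 1.779 0.985
vertex -0.342 0.659 1.302
endloop
endfacet
facet normal -0.393 -0.054 0.918
outer loop
vertex -1.486 0.523 1.544
vertex -0.936 1.522 1.839
vertex -2.019 1.56 1.377
endloop
endfacet
facet normal -0.827 -0.355 0.436
outer loop
vertex -1.486 0.523 1.544
vertex -2.019 1.56 1.377
vertex -2.093 0.721 0.555
endloop
endfacet
facet normal -0.467 -0.877 0.111
outer loop
vertex -1.486 0.523 1.544
vertex -2.093 0.721 0.555
vertex -1.057 0.163 0.509
endloop
endfacet
facet normal 0.190 -0.900 0.392
outer loop
vertex -1.486 0.523 1.544
vertex -1.057 0.163 0.509
vertex -0.342 0.659 1.302
endloop
endfacet
facet normal 0.235 -0.392 0.890
outer loop
vertex -1.486 0.523 1.544
vertex -0.342 0.659 1.302
vertex -0.936 1.522 1.839
endloop
endfacet
facet normal -0.288 0.625 0.726
outer loop
vertex -2.019 1.56 1.377
vertex -0.936 1.522 1.839
vertex -1.203 2.337 1.031
endloop
endfacet
facet normal -0.989 0.139 -0.053
outer loop
vertex -2.093 0.721 0.555
vertex -2.019 1.56 1.377
vertex -1.918 1.841 0.238
endloop
endfacet
facet normal -0.406 -0.707 -0.579
outer loop
vertex -1.057 0.163 0.509
vertex -2.093 0.721 0.555
vertex -1.324 0.978 -0.299
endloop
endfacet
facet normal 0.656 -0.745 -0.126
outer loop
vertex -0.342 0.659 1.302
vertex -1.057 0.163 0.509
vertex -0.241 0.94 0.163
endloop
endfacet
facet normal 0.729 0.079 0.680
outer loop
vertex -0.936 1.522 1.839
vertex -0.342 0.659 1.302
vertex -0.167 1.779 0.985
endloop
endfacet
facet normal -0.619 0.619 0.483
outer loop
vertex -1.452 -2.393 -1.293
vertex -1.35 -1.392 -2.446
vertex -2.72 -3.096 -2.016
endloop
endfacet
facet normal -0.067 -0.654 0.753
outer loop
vertex -1.39 -4.428 -3.054
vertex -1.452 -2.393 -1.293
vertex -2.72 -3.096 -2.016
endloop
endfacet
facet normal -0.619 0.619 0.483
outer loop
vertex -2.72 -3.096 -2.016
vertex -1.35 -1.392 -2.446
vertex -2.618 -2.095 -3.169
endloop
endfacet
facet normal -0.783 -0.434 -0.446
outer loop
vertex -2.618 -2.095 -3.169
vertex -1.39 -4.428 -3.054
vertex -2.72 -3.096 -2.016
endloop
endfacet
facet normal 0.783 0.434 0.446
outer loop
vertex -1.452 -2.393 -1.293
vertex -0.02 -2.724 -3.484
vertex -1.35 -1.392 -2.446
endloop
endfacet
facet normal -0.067 -0.654 0.753
outer loop
vertex -0.122 -3.725 -2.331
vertex -1.452 -2.393 -1.293
vertex -1.39 -4.428 -3.054
endloop
endfacet
facet normal 0.783 0.434 0.446
outer loop
vertex -0.122 -3.725 -2.331
vertex -0.02 -2.724 -3.484
vertex -1.452 -2.393 -1.293
endloop
endfacet
facet normal 0.067 0.654 -0.753
outer loop
vertex -1.35 -1.392 -2.446
vertex -0.02 -2.724 -3.484
vertex -2.618 -2.095 -3.169
endloop
endfacet
facet normal -0.783 -0.434 -0.446
outer loop
vertex -1.288 -3.427 -4.207
vertex -1.39 -4.428 -3.054
vertex -2.618 -2.095 -3.169
endloop
endfacet
facet normal 0.067 0.654 -0.753
outer loop
vertex -2.618 -2.095 -3.169
vertex -0.02 -2.724 -3.484
vertex -1.288 -3.427 -4.207
endloop
endfacet
facet normal 0.619 -0.619 -0.483
outer loop
vertex -1.288 -3.427 -4.207
vertex -0.122 -3.725 -2.331
vertex -1.39 -4.428 -3.054
endloop
endfacet
facet normal 0.619 -0.619 -0.483
outer loop
vertex -0.02 -2.724 -3.484
vertex -0.122 -3.725 -2.331
vertex -1.288 -3.427 -4.207
endloop
endfacet
facet normal -0.867 0.040 0.497
outer loop
vertex 1.444 1.623 -2.031
vertex 1.2 3.16 -2.58
vertex 0.744 1.092 -3.21
endloop
endfacet
facet normal 0.147 -0.932 0.332
outer loop
vertex 1.88 1.04 -3.86
vertex 1.444 1.623 -2.031
vertex 0.744 1.092 -3.21
endloop
endfacet
facet normal -0.867 0.040 0.497
outer loop
vertex 0.744 1.092 -3.21
vertex 1.2 3.16 -2.58
vertex 0.5 2.629 -3.758
endloop
endfacet
facet normal -0.475 -0.361 -0.802
outer loop
vertex 0.5 2.629 -3.758
vertex 1.88 1.04 -3.86
vertex 0.744 1.092 -3.21
endloop
endfacet
facet normal 0.475 0.362 0.802
outer loop
vertex 1.444 1.623 -2.031
vertex 2.336 3.108 -3.23
vertex 1.2 3.16 -2.58
endloop
endfacet
facet normal 0.148 -0.932 0.332
outer loop
vertex 2.58 1.571 -2.682
vertex 1.444 1.623 -2.031
vertex 1.88 1.04 -3.86
endloop
endfacet
facet normal 0.476 0.361 0.802
outer loop
vertex 2.58 1.571 -2.682
vertex 2.336 3.108 -3.23
vertex 1.444 1.623 -2.031
endloop
endfacet
facet normal -0.147 0.932 -0.332
outer loop
vertex 1.2 3.16 -2.58
vertex 2.336 3.108 -3.23
vertex 0.5 2.629 -3.758
endloop
endfacet
facet normal -0.476 -0.362 -0.802
outer loop
vertex 1.636 2.577 -4.409
vertex 1.88 1.04 -3.86
vertex 0.5 2.629 -3.758
endloop
endfacet
facet normal -0.148 0.932 -0.332
outer loop
vertex 0.5 2.629 -3.758
vertex 2.336 3.108 -3.23
vertex 1.636 2.577 -4.409
endloop
endfacet
facet normal 0.867 -0.040 -0.497
outer loop
vertex 1.636 2.577 -4.409
vertex 2.58 1.571 -2.682
vertex 1.88 1.04 -3.86
endloop
endfacet
facet normal 0.867 -0.040 -0.497
outer loop
vertex 2.336 3.108 -3.23
vertex 2.58 1.571 -2.682
vertex 1.636 2.577 -4.409
endloop
endfacet

endsolid


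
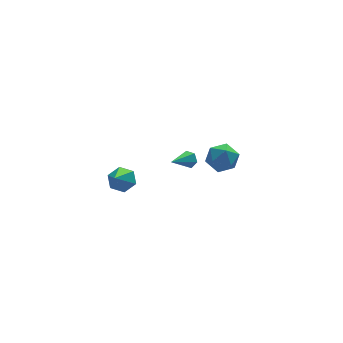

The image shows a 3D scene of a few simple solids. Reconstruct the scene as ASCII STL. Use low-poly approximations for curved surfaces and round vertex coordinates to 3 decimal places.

solid 
facet normal -0.683 0.716 0.143
outer loop
vertex 3.691 2.408 -1.693
vertex 2.933 1.731 -1.922
vertex 3.254 1.841 -0.937
endloop
endfacet
facet normal -0.110 0.825 0.555
outer loop
vertex 3.691 2.408 -1.693
vertex 3.254 1.841 -0.937
vertex 4.284 1.987 -0.949
endloop
endfacet
facet normal 0.460 0.878 0.130
outer loop
vertex 3.691 2.408 -1.693
vertex 4.284 1.987 -0.949
vertex 4.601 1.968 -1.941
endloop
endfacet
facet normal 0.240 0.804 -0.545
outer loop
vertex 3.691 2.408 -1.693
vertex 4.601 1.968 -1.941
vertex 3.766 1.81 -2.542
endloop
endfacet
facet normal -0.466 0.703 -0.537
outer loop
vertex 3.691 2.408 -1.693
vertex 3.766 1.81 -2.542
vertex 2.933 1.731 -1.922
endloop
endfacet
facet normal -0.024 0.249 0.968
outer loop
vertex 4.284 1.987 -0.949
vertex 3.254 1.841 -0.937
vertex 3.894 1.05 -0.718
endloop
endfacet
facet normal -0.951 0.074 0.302
outer loop
vertex 3.254 1.841 -0.937
vertex 2.933 1.731 -1.922
vertex 3.059 0.892 -1.319
endloop
endfacet
facet normal -0.599 0.053 -0.799
outer loop
vertex 2.933 1.731 -1.922
vertex 3.766 1.81 -2.542
vertex 3.376 0.873 -2.311
endloop
endfacet
facet normal 0.543 0.215 -0.811
outer loop
vertex 3.766 1.81 -2.542
vertex 4.601 1.968 -1.941
vertex 4.406 1.019 -2.323
endloop
endfacet
facet normal 0.899 0.337 0.281
outer loop
vertex 4.601 1.968 -1.941
vertex 4.284 1.987 -0.949
vertex 4.727 1.129 -1.338
endloop
endfacet
facet normal -0.240 -0.804 0.545
outer loop
vertex 3.969 0.452 -1.567
vertex 3.894 1.05 -0.718
vertex 3.059 0.892 -1.319
endloop
endfacet
facet normal -0.460 -0.878 -0.130
outer loop
vertex 3.969 0.452 -1.567
vertex 3.059 0.892 -1.319
vertex 3.376 0.873 -2.311
endloop
endfacet
facet normal 0.110 -0.825 -0.555
outer loop
vertex 3.969 0.452 -1.567
vertex 3.376 0.873 -2.311
vertex 4.406 1.019 -2.323
endloop
endfacet
facet normal 0.683 -0.716 -0.143
outer loop
vertex 3.969 0.452 -1.567
vertex 4.406 1.019 -2.323
vertex 4.727 1.129 -1.338
endloop
endfacet
facet normal 0.466 -0.703 0.537
outer loop
vertex 3.969 0.452 -1.567
vertex 4.727 1.129 -1.338
vertex 3.894 1.05 -0.718
endloop
endfacet
facet normal -0.543 -0.215 0.811
outer loop
vertex 3.059 0.892 -1.319
vertex 3.894 1.05 -0.718
vertex 3.254 1.841 -0.937
endloop
endfacet
facet normal -0.899 -0.337 -0.281
outer loop
vertex 3.376 0.873 -2.311
vertex 3.059 0.892 -1.319
vertex 2.933 1.731 -1.922
endloop
endfacet
facet normal 0.024 -0.249 -0.968
outer loop
vertex 4.406 1.019 -2.323
vertex 3.376 0.873 -2.311
vertex 3.766 1.81 -2.542
endloop
endfacet
facet normal 0.951 -0.074 -0.302
outer loop
vertex 4.727 1.129 -1.338
vertex 4.406 1.019 -2.323
vertex 4.601 1.968 -1.941
endloop
endfacet
facet normal 0.599 -0.053 0.799
outer loop
vertex 3.894 1.05 -0.718
vertex 4.727 1.129 -1.338
vertex 4.284 1.987 -0.949
endloop
endfacet
facet normal 0.406 0.621 -0.670
outer loop
vertex -2.818 -3.346 2.797
vertex -3.467 -3.403 2.351
vertex -3.416 -2.841 2.903
endloop
endfacet
facet normal 0.333 0.201 0.921
outer loop
vertex -2.818 -3.346 2.797
vertex -3.416 -2.841 2.903
vertex -4.193 -4.517 3.549
endloop
endfacet
facet normal 0.405 0.622 -0.670
outer loop
vertex -3.416 -2.841 2.903
vertex -3.467 -3.403 2.351
vertex -4.066 -2.898 2.457
endloop
endfacet
facet normal -0.518 0.506 0.690
outer loop
vertex -3.416 -2.841 2.903
vertex -4.066 -2.898 2.457
vertex -4.193 -4.517 3.549
endloop
endfacet
facet normal 0.406 0.622 -0.670
outer loop
vertex -4.066 -2.898 2.457
vertex -3.467 -3.403 2.351
vertex -4.117 -3.46 1.904
endloop
endfacet
facet normal -0.997 0.083 0.007
outer loop
vertex -4.066 -2.898 2.457
vertex -4.117 -3.46 1.904
vertex -4.193 -4.517 3.549
endloop
endfacet
facet normal 0.406 0.622 -0.670
outer loop
vertex -4.117 -3.46 1.904
vertex -3.467 -3.403 2.351
vertex -3.519 -3.965 1.798
endloop
endfacet
facet normal -0.623 -0.645 -0.443
outer loop
vertex -4.117 -3.46 1.904
vertex -3.519 -3.965 1.798
vertex -4.193 -4.517 3.549
endloop
endfacet
facet normal 0.405 0.622 -0.670
outer loop
vertex -3.519 -3.965 1.798
vertex -3.467 -3.403 2.351
vertex -2.869 -3.908 2.244
endloop
endfacet
facet normal 0.229 -0.950 -0.212
outer loop
vertex -3.519 -3.965 1.798
vertex -2.869 -3.908 2.244
vertex -4.193 -4.517 3.549
endloop
endfacet
facet normal 0.406 0.622 -0.670
outer loop
vertex -2.869 -3.908 2.244
vertex -3.467 -3.403 2.351
vertex -2.818 -3.346 2.797
endloop
endfacet
facet normal 0.707 -0.528 0.471
outer loop
vertex -2.869 -3.908 2.244
vertex -2.818 -3.346 2.797
vertex -4.193 -4.517 3.549
endloop
endfacet
facet normal 0.795 0.440 -0.417
outer loop
vertex 1.517 -0.479 0.835
vertex 1.22 -0.397 0.355
vertex 1.215 -0.0 0.765
endloop
endfacet
facet normal 0.042 0.170 0.984
outer loop
vertex 1.517 -0.479 0.835
vertex 1.215 -0.0 0.765
vertex -0.02 -1.083 1.005
endloop
endfacet
facet normal 0.796 0.440 -0.416
outer loop
vertex 1.215 -0.0 0.765
vertex 1.22 -0.397 0.355
vertex 0.919 0.082 0.285
endloop
endfacet
facet normal -0.537 0.712 0.453
outer loop
vertex 1.215 -0.0 0.765
vertex 0.919 0.082 0.285
vertex -0.02 -1.083 1.005
endloop
endfacet
facet normal 0.796 0.439 -0.417
outer loop
vertex 0.919 0.082 0.285
vertex 1.22 -0.397 0.355
vertex 0.923 -0.314 -0.125
endloop
endfacet
facet normal -0.818 0.410 -0.404
outer loop
vertex 0.919 0.082 0.285
vertex 0.923 -0.314 -0.125
vertex -0.02 -1.083 1.005
endloop
endfacet
facet normal 0.795 0.441 -0.416
outer loop
vertex 0.923 -0.314 -0.125
vertex 1.22 -0.397 0.355
vertex 1.225 -0.793 -0.055
endloop
endfacet
facet normal -0.522 -0.436 -0.733
outer loop
vertex 0.923 -0.314 -0.125
vertex 1.225 -0.793 -0.055
vertex -0.02 -1.083 1.005
endloop
endfacet
facet normal 0.795 0.441 -0.416
outer loop
vertex 1.225 -0.793 -0.055
vertex 1.22 -0.397 0.355
vertex 1.522 -0.875 0.425
endloop
endfacet
facet normal 0.056 -0.978 -0.202
outer loop
vertex 1.225 -0.793 -0.055
vertex 1.522 -0.875 0.425
vertex -0.02 -1.083 1.005
endloop
endfacet
facet normal 0.795 0.441 -0.416
outer loop
vertex 1.522 -0.875 0.425
vertex 1.22 -0.397 0.355
vertex 1.517 -0.479 0.835
endloop
endfacet
facet normal 0.338 -0.675 0.656
outer loop
vertex 1.522 -0.875 0.425
vertex 1.517 -0.479 0.835
vertex -0.02 -1.083 1.005
endloop
endfacet

endsolid


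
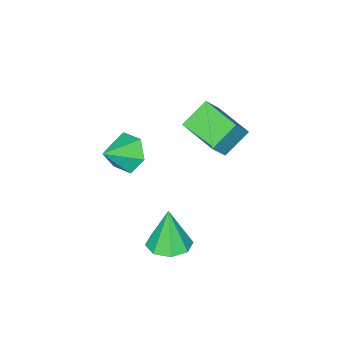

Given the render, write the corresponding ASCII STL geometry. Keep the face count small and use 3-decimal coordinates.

solid 
facet normal 0.136 0.149 -0.979
outer loop
vertex 2.75 -0.202 -2.524
vertex 1.988 0.491 -2.524
vertex 3.006 0.529 -2.377
endloop
endfacet
facet normal 0.790 -0.374 0.486
outer loop
vertex 2.75 -0.202 -2.524
vertex 3.006 0.529 -2.377
vertex 1.712 0.189 -0.536
endloop
endfacet
facet normal 0.136 0.148 -0.980
outer loop
vertex 3.006 0.529 -2.377
vertex 1.988 0.491 -2.524
vertex 2.666 1.238 -2.317
endloop
endfacet
facet normal 0.750 0.310 0.584
outer loop
vertex 3.006 0.529 -2.377
vertex 2.666 1.238 -2.317
vertex 1.712 0.189 -0.536
endloop
endfacet
facet normal 0.135 0.149 -0.980
outer loop
vertex 2.666 1.238 -2.317
vertex 1.988 0.491 -2.524
vertex 1.929 1.509 -2.377
endloop
endfacet
facet normal 0.238 0.776 0.584
outer loop
vertex 2.666 1.238 -2.317
vertex 1.929 1.509 -2.377
vertex 1.712 0.189 -0.536
endloop
endfacet
facet normal 0.136 0.149 -0.979
outer loop
vertex 1.929 1.509 -2.377
vertex 1.988 0.491 -2.524
vertex 1.226 1.184 -2.524
endloop
endfacet
facet normal -0.448 0.751 0.485
outer loop
vertex 1.929 1.509 -2.377
vertex 1.226 1.184 -2.524
vertex 1.712 0.189 -0.536
endloop
endfacet
facet normal 0.136 0.149 -0.979
outer loop
vertex 1.226 1.184 -2.524
vertex 1.988 0.491 -2.524
vertex 0.969 0.454 -2.671
endloop
endfacet
facet normal -0.905 0.249 0.346
outer loop
vertex 1.226 1.184 -2.524
vertex 0.969 0.454 -2.671
vertex 1.712 0.189 -0.536
endloop
endfacet
facet normal 0.136 0.149 -0.979
outer loop
vertex 0.969 0.454 -2.671
vertex 1.988 0.491 -2.524
vertex 1.309 -0.255 -2.732
endloop
endfacet
facet normal -0.865 -0.436 0.247
outer loop
vertex 0.969 0.454 -2.671
vertex 1.309 -0.255 -2.732
vertex 1.712 0.189 -0.536
endloop
endfacet
facet normal 0.136 0.149 -0.979
outer loop
vertex 1.309 -0.255 -2.732
vertex 1.988 0.491 -2.524
vertex 2.047 -0.526 -2.671
endloop
endfacet
facet normal -0.352 -0.903 0.247
outer loop
vertex 1.309 -0.255 -2.732
vertex 2.047 -0.526 -2.671
vertex 1.712 0.189 -0.536
endloop
endfacet
facet normal 0.136 0.149 -0.979
outer loop
vertex 2.047 -0.526 -2.671
vertex 1.988 0.491 -2.524
vertex 2.75 -0.202 -2.524
endloop
endfacet
facet normal 0.332 -0.878 0.346
outer loop
vertex 2.047 -0.526 -2.671
vertex 2.75 -0.202 -2.524
vertex 1.712 0.189 -0.536
endloop
endfacet
facet normal -0.836 0.107 -0.538
outer loop
vertex 0.817 -3.948 -1.131
vertex 0.305 -3.605 -0.268
vertex 0.801 -2.913 -0.9
endloop
endfacet
facet normal 0.893 0.111 -0.436
outer loop
vertex 0.817 -3.948 -1.131
vertex 0.801 -2.913 -0.9
vertex 1.635 -3.775 0.588
endloop
endfacet
facet normal -0.836 0.107 -0.538
outer loop
vertex 0.801 -2.913 -0.9
vertex 0.305 -3.605 -0.268
vertex 0.289 -2.571 -0.037
endloop
endfacet
facet normal 0.644 0.761 0.080
outer loop
vertex 0.801 -2.913 -0.9
vertex 0.289 -2.571 -0.037
vertex 1.635 -3.775 0.588
endloop
endfacet
facet normal -0.836 0.107 -0.538
outer loop
vertex 0.289 -2.571 -0.037
vertex 0.305 -3.605 -0.268
vertex -0.206 -3.263 0.595
endloop
endfacet
facet normal 0.169 0.596 0.785
outer loop
vertex 0.289 -2.571 -0.037
vertex -0.206 -3.263 0.595
vertex 1.635 -3.775 0.588
endloop
endfacet
facet normal -0.836 0.107 -0.538
outer loop
vertex -0.206 -3.263 0.595
vertex 0.305 -3.605 -0.268
vertex -0.19 -4.297 0.364
endloop
endfacet
facet normal -0.057 -0.219 0.974
outer loop
vertex -0.206 -3.263 0.595
vertex -0.19 -4.297 0.364
vertex 1.635 -3.775 0.588
endloop
endfacet
facet normal -0.836 0.106 -0.539
outer loop
vertex -0.19 -4.297 0.364
vertex 0.305 -3.605 -0.268
vertex 0.322 -4.64 -0.498
endloop
endfacet
facet normal 0.192 -0.867 0.459
outer loop
vertex -0.19 -4.297 0.364
vertex 0.322 -4.64 -0.498
vertex 1.635 -3.775 0.588
endloop
endfacet
facet normal -0.836 0.106 -0.538
outer loop
vertex 0.322 -4.64 -0.498
vertex 0.305 -3.605 -0.268
vertex 0.817 -3.948 -1.131
endloop
endfacet
facet normal 0.667 -0.703 -0.247
outer loop
vertex 0.322 -4.64 -0.498
vertex 0.817 -3.948 -1.131
vertex 1.635 -3.775 0.588
endloop
endfacet
facet normal -0.591 -0.002 -0.807
outer loop
vertex -4.292 -2.361 0.407
vertex -4.06 -0.372 0.233
vertex -3.014 -2.591 -0.528
endloop
endfacet
facet normal -0.115 -0.990 0.086
outer loop
vertex -2.14 -2.588 0.667
vertex -4.292 -2.361 0.407
vertex -3.014 -2.591 -0.528
endloop
endfacet
facet normal -0.590 -0.001 -0.807
outer loop
vertex -3.014 -2.591 -0.528
vertex -4.06 -0.372 0.233
vertex -2.782 -0.602 -0.701
endloop
endfacet
facet normal 0.799 -0.144 -0.584
outer loop
vertex -2.782 -0.602 -0.701
vertex -2.14 -2.588 0.667
vertex -3.014 -2.591 -0.528
endloop
endfacet
facet normal -0.799 0.144 0.584
outer loop
vertex -4.292 -2.361 0.407
vertex -3.186 -0.369 1.428
vertex -4.06 -0.372 0.233
endloop
endfacet
facet normal -0.115 -0.990 0.087
outer loop
vertex -3.418 -2.358 1.601
vertex -4.292 -2.361 0.407
vertex -2.14 -2.588 0.667
endloop
endfacet
facet normal -0.799 0.144 0.584
outer loop
vertex -3.418 -2.358 1.601
vertex -3.186 -0.369 1.428
vertex -4.292 -2.361 0.407
endloop
endfacet
facet normal 0.115 0.990 -0.087
outer loop
vertex -4.06 -0.372 0.233
vertex -3.186 -0.369 1.428
vertex -2.782 -0.602 -0.701
endloop
endfacet
facet normal 0.799 -0.144 -0.584
outer loop
vertex -1.908 -0.599 0.493
vertex -2.14 -2.588 0.667
vertex -2.782 -0.602 -0.701
endloop
endfacet
facet normal 0.115 0.990 -0.087
outer loop
vertex -2.782 -0.602 -0.701
vertex -3.186 -0.369 1.428
vertex -1.908 -0.599 0.493
endloop
endfacet
facet normal 0.590 0.002 0.807
outer loop
vertex -1.908 -0.599 0.493
vertex -3.418 -2.358 1.601
vertex -2.14 -2.588 0.667
endloop
endfacet
facet normal 0.591 0.001 0.807
outer loop
vertex -3.186 -0.369 1.428
vertex -3.418 -2.358 1.601
vertex -1.908 -0.599 0.493
endloop
endfacet

endsolid


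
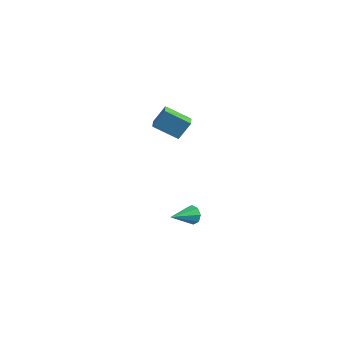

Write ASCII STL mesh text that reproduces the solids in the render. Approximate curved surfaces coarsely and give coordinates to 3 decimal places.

solid 
facet normal -0.600 0.756 -0.263
outer loop
vertex -2.889 -0.425 3.291
vertex -2.542 0.223 4.363
vertex -1.622 0.288 2.45
endloop
endfacet
facet normal -0.267 -0.498 -0.825
outer loop
vertex -1.058 -0.423 2.697
vertex -2.889 -0.425 3.291
vertex -1.622 0.288 2.45
endloop
endfacet
facet normal -0.600 0.756 -0.263
outer loop
vertex -1.622 0.288 2.45
vertex -2.542 0.223 4.363
vertex -1.275 0.936 3.522
endloop
endfacet
facet normal 0.754 0.424 -0.501
outer loop
vertex -1.275 0.936 3.522
vertex -1.058 -0.423 2.697
vertex -1.622 0.288 2.45
endloop
endfacet
facet normal -0.754 -0.424 0.501
outer loop
vertex -2.889 -0.425 3.291
vertex -1.978 -0.488 4.61
vertex -2.542 0.223 4.363
endloop
endfacet
facet normal -0.267 -0.498 -0.825
outer loop
vertex -2.325 -1.136 3.538
vertex -2.889 -0.425 3.291
vertex -1.058 -0.423 2.697
endloop
endfacet
facet normal -0.754 -0.424 0.501
outer loop
vertex -2.325 -1.136 3.538
vertex -1.978 -0.488 4.61
vertex -2.889 -0.425 3.291
endloop
endfacet
facet normal 0.267 0.498 0.825
outer loop
vertex -2.542 0.223 4.363
vertex -1.978 -0.488 4.61
vertex -1.275 0.936 3.522
endloop
endfacet
facet normal 0.754 0.424 -0.501
outer loop
vertex -0.711 0.225 3.769
vertex -1.058 -0.423 2.697
vertex -1.275 0.936 3.522
endloop
endfacet
facet normal 0.267 0.498 0.825
outer loop
vertex -1.275 0.936 3.522
vertex -1.978 -0.488 4.61
vertex -0.711 0.225 3.769
endloop
endfacet
facet normal 0.600 -0.756 0.263
outer loop
vertex -0.711 0.225 3.769
vertex -2.325 -1.136 3.538
vertex -1.058 -0.423 2.697
endloop
endfacet
facet normal 0.600 -0.756 0.263
outer loop
vertex -1.978 -0.488 4.61
vertex -2.325 -1.136 3.538
vertex -0.711 0.225 3.769
endloop
endfacet
facet normal 0.181 0.917 -0.357
outer loop
vertex -0.431 0.139 -4.695
vertex -0.706 0.403 -4.156
vertex -0.096 0.217 -4.325
endloop
endfacet
facet normal 0.623 -0.656 -0.426
outer loop
vertex -0.431 0.139 -4.695
vertex -0.096 0.217 -4.325
vertex -1.014 -1.163 -3.544
endloop
endfacet
facet normal 0.180 0.916 -0.359
outer loop
vertex -0.096 0.217 -4.325
vertex -0.706 0.403 -4.156
vertex -0.118 0.405 -3.856
endloop
endfacet
facet normal 0.865 -0.450 0.221
outer loop
vertex -0.096 0.217 -4.325
vertex -0.118 0.405 -3.856
vertex -1.014 -1.163 -3.544
endloop
endfacet
facet normal 0.179 0.916 -0.358
outer loop
vertex -0.118 0.405 -3.856
vertex -0.706 0.403 -4.156
vertex -0.484 0.591 -3.563
endloop
endfacet
facet normal 0.565 -0.162 0.809
outer loop
vertex -0.118 0.405 -3.856
vertex -0.484 0.591 -3.563
vertex -1.014 -1.163 -3.544
endloop
endfacet
facet normal 0.181 0.916 -0.358
outer loop
vertex -0.484 0.591 -3.563
vertex -0.706 0.403 -4.156
vertex -0.981 0.668 -3.617
endloop
endfacet
facet normal -0.102 0.041 0.994
outer loop
vertex -0.484 0.591 -3.563
vertex -0.981 0.668 -3.617
vertex -1.014 -1.163 -3.544
endloop
endfacet
facet normal 0.180 0.916 -0.359
outer loop
vertex -0.981 0.668 -3.617
vertex -0.706 0.403 -4.156
vertex -1.316 0.589 -3.987
endloop
endfacet
facet normal -0.745 0.040 0.666
outer loop
vertex -0.981 0.668 -3.617
vertex -1.316 0.589 -3.987
vertex -1.014 -1.163 -3.544
endloop
endfacet
facet normal 0.180 0.916 -0.358
outer loop
vertex -1.316 0.589 -3.987
vertex -0.706 0.403 -4.156
vertex -1.294 0.402 -4.455
endloop
endfacet
facet normal -0.986 -0.165 0.020
outer loop
vertex -1.316 0.589 -3.987
vertex -1.294 0.402 -4.455
vertex -1.014 -1.163 -3.544
endloop
endfacet
facet normal 0.180 0.917 -0.357
outer loop
vertex -1.294 0.402 -4.455
vertex -0.706 0.403 -4.156
vertex -0.928 0.216 -4.748
endloop
endfacet
facet normal -0.686 -0.454 -0.569
outer loop
vertex -1.294 0.402 -4.455
vertex -0.928 0.216 -4.748
vertex -1.014 -1.163 -3.544
endloop
endfacet
facet normal 0.180 0.917 -0.357
outer loop
vertex -0.928 0.216 -4.748
vertex -0.706 0.403 -4.156
vertex -0.431 0.139 -4.695
endloop
endfacet
facet normal -0.021 -0.657 -0.754
outer loop
vertex -0.928 0.216 -4.748
vertex -0.431 0.139 -4.695
vertex -1.014 -1.163 -3.544
endloop
endfacet

endsolid


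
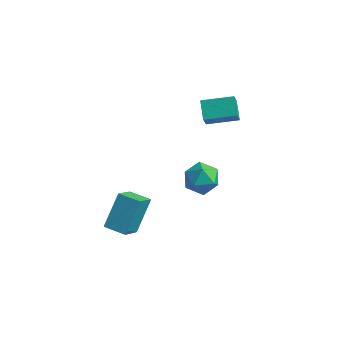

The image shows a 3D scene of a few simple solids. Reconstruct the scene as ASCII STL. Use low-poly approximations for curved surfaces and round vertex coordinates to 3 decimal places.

solid 
facet normal -0.997 0.021 0.072
outer loop
vertex -3.61 -1.298 -1.045
vertex -3.509 -0.262 0.049
vertex -3.658 -0.28 -2.005
endloop
endfacet
facet normal -0.066 -0.686 -0.724
outer loop
vertex -2.771 -0.298 -2.069
vertex -3.61 -1.298 -1.045
vertex -3.658 -0.28 -2.005
endloop
endfacet
facet normal -0.997 0.021 0.072
outer loop
vertex -3.658 -0.28 -2.005
vertex -3.509 -0.262 0.049
vertex -3.557 0.756 -0.911
endloop
endfacet
facet normal -0.035 0.727 -0.685
outer loop
vertex -3.557 0.756 -0.911
vertex -2.771 -0.298 -2.069
vertex -3.658 -0.28 -2.005
endloop
endfacet
facet normal 0.035 -0.727 0.685
outer loop
vertex -3.61 -1.298 -1.045
vertex -2.622 -0.28 -0.015
vertex -3.509 -0.262 0.049
endloop
endfacet
facet normal -0.066 -0.686 -0.724
outer loop
vertex -2.723 -1.316 -1.109
vertex -3.61 -1.298 -1.045
vertex -2.771 -0.298 -2.069
endloop
endfacet
facet normal 0.035 -0.727 0.685
outer loop
vertex -2.723 -1.316 -1.109
vertex -2.622 -0.28 -0.015
vertex -3.61 -1.298 -1.045
endloop
endfacet
facet normal 0.066 0.686 0.724
outer loop
vertex -3.509 -0.262 0.049
vertex -2.622 -0.28 -0.015
vertex -3.557 0.756 -0.911
endloop
endfacet
facet normal -0.035 0.727 -0.685
outer loop
vertex -2.67 0.738 -0.975
vertex -2.771 -0.298 -2.069
vertex -3.557 0.756 -0.911
endloop
endfacet
facet normal 0.066 0.686 0.724
outer loop
vertex -3.557 0.756 -0.911
vertex -2.622 -0.28 -0.015
vertex -2.67 0.738 -0.975
endloop
endfacet
facet normal 0.997 -0.021 -0.072
outer loop
vertex -2.67 0.738 -0.975
vertex -2.723 -1.316 -1.109
vertex -2.771 -0.298 -2.069
endloop
endfacet
facet normal 0.997 -0.021 -0.072
outer loop
vertex -2.622 -0.28 -0.015
vertex -2.723 -1.316 -1.109
vertex -2.67 0.738 -0.975
endloop
endfacet
facet normal 0.069 0.951 0.302
outer loop
vertex -1.123 2.528 -0.241
vertex -1.435 2.34 0.423
vertex -0.683 2.313 0.336
endloop
endfacet
facet normal 0.592 0.791 -0.157
outer loop
vertex -1.123 2.528 -0.241
vertex -0.683 2.313 0.336
vertex -0.537 2.065 -0.364
endloop
endfacet
facet normal 0.292 0.573 -0.766
outer loop
vertex -1.123 2.528 -0.241
vertex -0.537 2.065 -0.364
vertex -1.198 1.939 -0.71
endloop
endfacet
facet normal -0.416 0.598 -0.685
outer loop
vertex -1.123 2.528 -0.241
vertex -1.198 1.939 -0.71
vertex -1.753 2.109 -0.224
endloop
endfacet
facet normal -0.554 0.832 -0.025
outer loop
vertex -1.123 2.528 -0.241
vertex -1.753 2.109 -0.224
vertex -1.435 2.34 0.423
endloop
endfacet
facet normal 0.963 0.244 0.115
outer loop
vertex -0.537 2.065 -0.364
vertex -0.683 2.313 0.336
vertex -0.487 1.591 0.224
endloop
endfacet
facet normal 0.117 0.504 0.856
outer loop
vertex -0.683 2.313 0.336
vertex -1.435 2.34 0.423
vertex -1.042 1.761 0.71
endloop
endfacet
facet normal -0.892 0.312 0.327
outer loop
vertex -1.435 2.34 0.423
vertex -1.753 2.109 -0.224
vertex -1.703 1.635 0.364
endloop
endfacet
facet normal -0.669 -0.067 -0.740
outer loop
vertex -1.753 2.109 -0.224
vertex -1.198 1.939 -0.71
vertex -1.557 1.387 -0.336
endloop
endfacet
facet normal 0.477 -0.108 -0.872
outer loop
vertex -1.198 1.939 -0.71
vertex -0.537 2.065 -0.364
vertex -0.805 1.36 -0.423
endloop
endfacet
facet normal 0.416 -0.598 0.685
outer loop
vertex -1.117 1.172 0.241
vertex -0.487 1.591 0.224
vertex -1.042 1.761 0.71
endloop
endfacet
facet normal -0.292 -0.573 0.766
outer loop
vertex -1.117 1.172 0.241
vertex -1.042 1.761 0.71
vertex -1.703 1.635 0.364
endloop
endfacet
facet normal -0.592 -0.791 0.157
outer loop
vertex -1.117 1.172 0.241
vertex -1.703 1.635 0.364
vertex -1.557 1.387 -0.336
endloop
endfacet
facet normal -0.069 -0.951 -0.302
outer loop
vertex -1.117 1.172 0.241
vertex -1.557 1.387 -0.336
vertex -0.805 1.36 -0.423
endloop
endfacet
facet normal 0.554 -0.832 0.025
outer loop
vertex -1.117 1.172 0.241
vertex -0.805 1.36 -0.423
vertex -0.487 1.591 0.224
endloop
endfacet
facet normal 0.669 0.067 0.740
outer loop
vertex -1.042 1.761 0.71
vertex -0.487 1.591 0.224
vertex -0.683 2.313 0.336
endloop
endfacet
facet normal -0.477 0.108 0.872
outer loop
vertex -1.703 1.635 0.364
vertex -1.042 1.761 0.71
vertex -1.435 2.34 0.423
endloop
endfacet
facet normal -0.963 -0.244 -0.115
outer loop
vertex -1.557 1.387 -0.336
vertex -1.703 1.635 0.364
vertex -1.753 2.109 -0.224
endloop
endfacet
facet normal -0.117 -0.504 -0.856
outer loop
vertex -0.805 1.36 -0.423
vertex -1.557 1.387 -0.336
vertex -1.198 1.939 -0.71
endloop
endfacet
facet normal 0.892 -0.312 -0.327
outer loop
vertex -0.487 1.591 0.224
vertex -0.805 1.36 -0.423
vertex -0.537 2.065 -0.364
endloop
endfacet
facet normal -0.876 -0.455 -0.162
outer loop
vertex -1.575 2.684 3.886
vertex -1.693 3.211 3.044
vertex -1.182 2.081 3.454
endloop
endfacet
facet normal 0.118 -0.526 0.842
outer loop
vertex -0.087 2.649 3.656
vertex -1.575 2.684 3.886
vertex -1.182 2.081 3.454
endloop
endfacet
facet normal -0.876 -0.455 -0.161
outer loop
vertex -1.182 2.081 3.454
vertex -1.693 3.211 3.044
vertex -1.3 2.607 2.612
endloop
endfacet
facet normal 0.468 -0.719 -0.515
outer loop
vertex -1.3 2.607 2.612
vertex -0.087 2.649 3.656
vertex -1.182 2.081 3.454
endloop
endfacet
facet normal -0.468 0.718 0.515
outer loop
vertex -1.575 2.684 3.886
vertex -0.598 3.779 3.246
vertex -1.693 3.211 3.044
endloop
endfacet
facet normal 0.118 -0.526 0.842
outer loop
vertex -0.48 3.253 4.088
vertex -1.575 2.684 3.886
vertex -0.087 2.649 3.656
endloop
endfacet
facet normal -0.468 0.718 0.514
outer loop
vertex -0.48 3.253 4.088
vertex -0.598 3.779 3.246
vertex -1.575 2.684 3.886
endloop
endfacet
facet normal -0.117 0.526 -0.842
outer loop
vertex -1.693 3.211 3.044
vertex -0.598 3.779 3.246
vertex -1.3 2.607 2.612
endloop
endfacet
facet normal 0.468 -0.718 -0.515
outer loop
vertex -0.205 3.176 2.814
vertex -0.087 2.649 3.656
vertex -1.3 2.607 2.612
endloop
endfacet
facet normal -0.118 0.526 -0.842
outer loop
vertex -1.3 2.607 2.612
vertex -0.598 3.779 3.246
vertex -0.205 3.176 2.814
endloop
endfacet
facet normal 0.876 0.454 0.162
outer loop
vertex -0.205 3.176 2.814
vertex -0.48 3.253 4.088
vertex -0.087 2.649 3.656
endloop
endfacet
facet normal 0.876 0.455 0.162
outer loop
vertex -0.598 3.779 3.246
vertex -0.48 3.253 4.088
vertex -0.205 3.176 2.814
endloop
endfacet

endsolid
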